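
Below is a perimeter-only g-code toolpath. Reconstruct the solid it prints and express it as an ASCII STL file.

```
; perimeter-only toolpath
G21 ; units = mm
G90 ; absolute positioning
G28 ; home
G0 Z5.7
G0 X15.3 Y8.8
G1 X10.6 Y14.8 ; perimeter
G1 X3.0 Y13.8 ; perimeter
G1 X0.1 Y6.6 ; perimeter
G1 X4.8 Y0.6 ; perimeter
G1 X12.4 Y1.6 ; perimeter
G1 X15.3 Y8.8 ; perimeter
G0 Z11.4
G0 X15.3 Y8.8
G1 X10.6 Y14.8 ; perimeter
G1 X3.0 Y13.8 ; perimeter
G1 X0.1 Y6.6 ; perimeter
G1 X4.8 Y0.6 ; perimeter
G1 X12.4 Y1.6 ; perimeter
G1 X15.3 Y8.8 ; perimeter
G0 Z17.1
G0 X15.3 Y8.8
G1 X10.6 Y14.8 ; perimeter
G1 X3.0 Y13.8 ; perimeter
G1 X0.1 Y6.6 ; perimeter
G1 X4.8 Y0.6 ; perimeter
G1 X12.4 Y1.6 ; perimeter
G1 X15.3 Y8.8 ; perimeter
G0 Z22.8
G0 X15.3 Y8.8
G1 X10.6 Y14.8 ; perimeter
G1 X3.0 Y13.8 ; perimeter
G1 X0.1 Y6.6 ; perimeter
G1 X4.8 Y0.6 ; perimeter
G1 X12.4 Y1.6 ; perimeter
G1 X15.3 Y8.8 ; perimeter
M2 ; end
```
solid part
  facet normal 0.0000 0.0000 -1.0000
    outer loop
      vertex 3.0 13.8 0.0
      vertex 10.6 14.8 0.0
      vertex 15.3 8.8 0.0
    endloop
  endfacet
  facet normal 0.0000 0.0000 -1.0000
    outer loop
      vertex 0.1 6.6 0.0
      vertex 3.0 13.8 0.0
      vertex 15.3 8.8 0.0
    endloop
  endfacet
  facet normal 0.0000 0.0000 -1.0000
    outer loop
      vertex 4.8 0.6 0.0
      vertex 0.1 6.6 0.0
      vertex 15.3 8.8 0.0
    endloop
  endfacet
  facet normal 0.0000 0.0000 -1.0000
    outer loop
      vertex 12.4 1.6 0.0
      vertex 4.8 0.6 0.0
      vertex 15.3 8.8 0.0
    endloop
  endfacet
  facet normal 0.0000 0.0000 1.0000
    outer loop
      vertex 15.3 8.8 22.8
      vertex 10.6 14.8 22.8
      vertex 3.0 13.8 22.8
    endloop
  endfacet
  facet normal 0.0000 0.0000 1.0000
    outer loop
      vertex 15.3 8.8 22.8
      vertex 3.0 13.8 22.8
      vertex 0.1 6.6 22.8
    endloop
  endfacet
  facet normal 0.0000 0.0000 1.0000
    outer loop
      vertex 15.3 8.8 22.8
      vertex 0.1 6.6 22.8
      vertex 4.8 0.6 22.8
    endloop
  endfacet
  facet normal 0.0000 0.0000 1.0000
    outer loop
      vertex 15.3 8.8 22.8
      vertex 4.8 0.6 22.8
      vertex 12.4 1.6 22.8
    endloop
  endfacet
  facet normal 0.7872 0.6167 0.0000
    outer loop
      vertex 15.3 8.8 0.0
      vertex 10.6 14.8 0.0
      vertex 10.6 14.8 22.8
    endloop
  endfacet
  facet normal 0.7872 0.6167 0.0000
    outer loop
      vertex 15.3 8.8 0.0
      vertex 10.6 14.8 22.8
      vertex 15.3 8.8 22.8
    endloop
  endfacet
  facet normal -0.1305 0.9915 0.0000
    outer loop
      vertex 10.6 14.8 0.0
      vertex 3.0 13.8 0.0
      vertex 3.0 13.8 22.8
    endloop
  endfacet
  facet normal -0.1305 0.9915 0.0000
    outer loop
      vertex 10.6 14.8 0.0
      vertex 3.0 13.8 22.8
      vertex 10.6 14.8 22.8
    endloop
  endfacet
  facet normal -0.9276 0.3736 0.0000
    outer loop
      vertex 3.0 13.8 0.0
      vertex 0.1 6.6 0.0
      vertex 0.1 6.6 22.8
    endloop
  endfacet
  facet normal -0.9276 0.3736 0.0000
    outer loop
      vertex 3.0 13.8 0.0
      vertex 0.1 6.6 22.8
      vertex 3.0 13.8 22.8
    endloop
  endfacet
  facet normal -0.7872 -0.6167 0.0000
    outer loop
      vertex 0.1 6.6 0.0
      vertex 4.8 0.6 0.0
      vertex 4.8 0.6 22.8
    endloop
  endfacet
  facet normal -0.7872 -0.6167 0.0000
    outer loop
      vertex 0.1 6.6 0.0
      vertex 4.8 0.6 22.8
      vertex 0.1 6.6 22.8
    endloop
  endfacet
  facet normal 0.1305 -0.9915 0.0000
    outer loop
      vertex 4.8 0.6 0.0
      vertex 12.4 1.6 0.0
      vertex 12.4 1.6 22.8
    endloop
  endfacet
  facet normal 0.1305 -0.9915 0.0000
    outer loop
      vertex 4.8 0.6 0.0
      vertex 12.4 1.6 22.8
      vertex 4.8 0.6 22.8
    endloop
  endfacet
  facet normal 0.9276 -0.3736 0.0000
    outer loop
      vertex 12.4 1.6 0.0
      vertex 15.3 8.8 0.0
      vertex 15.3 8.8 22.8
    endloop
  endfacet
  facet normal 0.9276 -0.3736 0.0000
    outer loop
      vertex 12.4 1.6 0.0
      vertex 15.3 8.8 22.8
      vertex 12.4 1.6 22.8
    endloop
  endfacet
endsolid part

The G0 Z moves step by Δz≈5.7 mm. Every layer's G1 loop is the same polygon, so the solid is a straight extrusion of it from z=0 to z≈22.8. Closing with flat bottom and top caps and triangulating gives 20 facets — a regular 6-sided prism (a cylinder approximated with 6 flat sides), circumscribed radius ≈ 7.7 mm, height ≈ 22.8 mm.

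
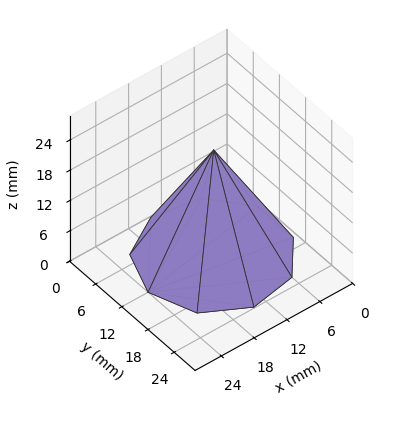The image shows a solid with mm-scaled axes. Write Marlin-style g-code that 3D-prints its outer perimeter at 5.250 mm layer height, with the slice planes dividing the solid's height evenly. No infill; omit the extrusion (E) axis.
Reading the render: the shape is a regular 9-sided pyramid, base circumscribed radius ≈ 12 mm, apex at z ≈ 21 mm (dimensions read to the nearest mm from the axis ticks). For the g-code, the solid's height is divided into equal slices at the stated Δz and each level perimeter traced with G1 moves after a G0 lift.

; perimeter-only toolpath
G21 ; units = mm
G90 ; absolute positioning
G28 ; home
; layer 1
G0 Z5.250
G0 X21.000 Y12.000
G1 X18.895 Y17.785
G1 X13.563 Y20.864
G1 X7.500 Y19.794
G1 X3.543 Y15.078
G1 X3.543 Y8.922
G1 X7.500 Y4.206
G1 X13.563 Y3.136
G1 X18.895 Y6.215
G1 X21.000 Y12.000
; layer 2
G0 Z10.500
G0 X18.000 Y12.000
G1 X16.596 Y15.857
G1 X13.042 Y17.909
G1 X9.000 Y17.196
G1 X6.362 Y14.052
G1 X6.362 Y9.948
G1 X9.000 Y6.804
G1 X13.042 Y6.091
G1 X16.596 Y8.143
G1 X18.000 Y12.000
; layer 3
G0 Z15.750
G0 X15.000 Y12.000
G1 X14.298 Y13.928
G1 X12.521 Y14.954
G1 X10.500 Y14.598
G1 X9.181 Y13.026
G1 X9.181 Y10.974
G1 X10.500 Y9.402
G1 X12.521 Y9.046
G1 X14.298 Y10.072
G1 X15.000 Y12.000
M2 ; end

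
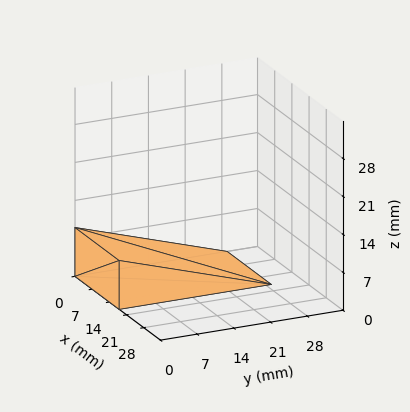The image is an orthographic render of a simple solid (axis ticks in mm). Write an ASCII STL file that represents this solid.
Reading the render: the shape is a wedge (ramp): 18 × 29 mm base, rising to 9 mm along the y=0 edge and sloping linearly to z=0 at y=29 (dimensions read to the nearest mm from the axis ticks). For the STL, each face is triangulated and given an outward normal.

solid part
  facet normal 0.0000 0.0000 -1.0000
    outer loop
      vertex 18.000 29.000 0.000
      vertex 18.000 0.000 0.000
      vertex 0.000 0.000 0.000
    endloop
  endfacet
  facet normal 0.0000 0.0000 -1.0000
    outer loop
      vertex 0.000 29.000 0.000
      vertex 18.000 29.000 0.000
      vertex 0.000 0.000 0.000
    endloop
  endfacet
  facet normal 0.0000 -1.0000 0.0000
    outer loop
      vertex 0.000 0.000 0.000
      vertex 18.000 0.000 0.000
      vertex 18.000 0.000 9.000
    endloop
  endfacet
  facet normal 0.0000 -1.0000 0.0000
    outer loop
      vertex 0.000 0.000 0.000
      vertex 18.000 0.000 9.000
      vertex 0.000 0.000 9.000
    endloop
  endfacet
  facet normal 0.0000 0.2964 0.9551
    outer loop
      vertex 0.000 0.000 9.000
      vertex 18.000 0.000 9.000
      vertex 18.000 29.000 0.000
    endloop
  endfacet
  facet normal 0.0000 0.2964 0.9551
    outer loop
      vertex 0.000 0.000 9.000
      vertex 18.000 29.000 0.000
      vertex 0.000 29.000 0.000
    endloop
  endfacet
  facet normal -1.0000 0.0000 0.0000
    outer loop
      vertex 0.000 0.000 9.000
      vertex 0.000 29.000 0.000
      vertex 0.000 0.000 0.000
    endloop
  endfacet
  facet normal 1.0000 0.0000 0.0000
    outer loop
      vertex 18.000 0.000 0.000
      vertex 18.000 29.000 0.000
      vertex 18.000 0.000 9.000
    endloop
  endfacet
endsolid part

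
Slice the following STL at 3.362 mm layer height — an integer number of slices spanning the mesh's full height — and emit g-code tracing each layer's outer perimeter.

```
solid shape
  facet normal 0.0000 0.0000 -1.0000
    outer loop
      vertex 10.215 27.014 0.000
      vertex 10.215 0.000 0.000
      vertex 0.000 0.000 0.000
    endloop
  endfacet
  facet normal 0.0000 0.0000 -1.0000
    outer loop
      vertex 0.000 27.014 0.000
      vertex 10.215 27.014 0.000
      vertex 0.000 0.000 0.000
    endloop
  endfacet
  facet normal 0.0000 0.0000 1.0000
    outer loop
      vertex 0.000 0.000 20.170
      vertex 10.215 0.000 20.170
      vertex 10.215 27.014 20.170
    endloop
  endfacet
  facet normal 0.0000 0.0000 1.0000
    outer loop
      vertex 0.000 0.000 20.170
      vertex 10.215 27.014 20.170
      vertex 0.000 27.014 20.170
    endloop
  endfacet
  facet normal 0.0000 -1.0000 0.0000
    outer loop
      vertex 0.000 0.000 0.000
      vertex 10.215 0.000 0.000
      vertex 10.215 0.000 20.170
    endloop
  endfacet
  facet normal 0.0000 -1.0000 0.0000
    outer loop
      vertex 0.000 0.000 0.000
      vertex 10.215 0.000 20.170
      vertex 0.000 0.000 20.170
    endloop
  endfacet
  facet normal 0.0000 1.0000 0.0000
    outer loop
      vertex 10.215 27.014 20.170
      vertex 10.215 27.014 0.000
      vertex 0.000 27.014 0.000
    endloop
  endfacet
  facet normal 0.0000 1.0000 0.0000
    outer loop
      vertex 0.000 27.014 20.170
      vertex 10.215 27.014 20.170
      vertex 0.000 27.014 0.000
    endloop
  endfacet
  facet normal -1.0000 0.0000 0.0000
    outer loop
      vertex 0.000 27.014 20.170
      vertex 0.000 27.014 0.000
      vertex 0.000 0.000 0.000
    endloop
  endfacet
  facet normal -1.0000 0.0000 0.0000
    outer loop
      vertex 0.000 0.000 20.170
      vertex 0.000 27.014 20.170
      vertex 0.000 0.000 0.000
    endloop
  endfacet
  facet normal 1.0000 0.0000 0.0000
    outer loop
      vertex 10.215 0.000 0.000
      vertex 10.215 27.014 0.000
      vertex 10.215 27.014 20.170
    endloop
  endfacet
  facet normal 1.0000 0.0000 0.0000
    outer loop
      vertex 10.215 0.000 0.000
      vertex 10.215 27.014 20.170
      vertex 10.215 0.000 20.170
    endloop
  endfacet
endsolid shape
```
; perimeter-only toolpath
G21 ; units = mm
G90 ; absolute positioning
G28 ; home
; layer 1
G0 Z3.362
G0 X0.000 Y0.000
G1 X10.215 Y0.000
G1 X10.215 Y27.014
G1 X0.000 Y27.014
G1 X0.000 Y0.000
; layer 2
G0 Z6.723
G0 X0.000 Y0.000
G1 X10.215 Y0.000
G1 X10.215 Y27.014
G1 X0.000 Y27.014
G1 X0.000 Y0.000
; layer 3
G0 Z10.085
G0 X0.000 Y0.000
G1 X10.215 Y0.000
G1 X10.215 Y27.014
G1 X0.000 Y27.014
G1 X0.000 Y0.000
; layer 4
G0 Z13.447
G0 X0.000 Y0.000
G1 X10.215 Y0.000
G1 X10.215 Y27.014
G1 X0.000 Y27.014
G1 X0.000 Y0.000
; layer 5
G0 Z16.808
G0 X0.000 Y0.000
G1 X10.215 Y0.000
G1 X10.215 Y27.014
G1 X0.000 Y27.014
G1 X0.000 Y0.000
; layer 6
G0 Z20.170
G0 X0.000 Y0.000
G1 X10.215 Y0.000
G1 X10.215 Y27.014
G1 X0.000 Y27.014
G1 X0.000 Y0.000
M2 ; end

The solid is a rectangular box, roughly 10.2 × 27 mm footprint and 20.2 mm tall. Slicing at Δz = 3.362 mm — 6 equal slices spanning the solid's height, so layer i sits at z = i·h/6 — gives 6 non-empty perimeters. Each is a 4-segment closed polygon; G0 lifts to the layer z and rapids to the start vertex, then G1 traces the edges.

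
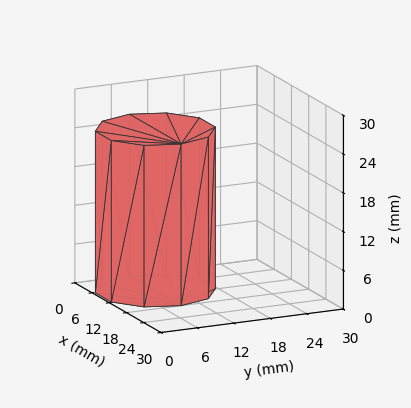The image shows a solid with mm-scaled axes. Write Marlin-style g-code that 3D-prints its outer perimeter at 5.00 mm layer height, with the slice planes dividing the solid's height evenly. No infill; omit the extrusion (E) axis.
Reading the render: the shape is a regular 10-sided prism (a cylinder approximated with 10 flat sides), circumscribed radius ≈ 9 mm, height ≈ 25 mm (dimensions read to the nearest mm from the axis ticks). For the g-code, the solid's height is divided into equal slices at the stated Δz and each level perimeter traced with G1 moves after a G0 lift.

; perimeter-only toolpath
G21 ; units = mm
G90 ; absolute positioning
G28 ; home
; layer 1
G0 Z5.00
G0 X18.00 Y9.00
G1 X16.28 Y14.29
G1 X11.78 Y17.56
G1 X6.22 Y17.56
G1 X1.72 Y14.29
G1 X0.00 Y9.00
G1 X1.72 Y3.71
G1 X6.22 Y0.44
G1 X11.78 Y0.44
G1 X16.28 Y3.71
G1 X18.00 Y9.00
; layer 2
G0 Z10.00
G0 X18.00 Y9.00
G1 X16.28 Y14.29
G1 X11.78 Y17.56
G1 X6.22 Y17.56
G1 X1.72 Y14.29
G1 X0.00 Y9.00
G1 X1.72 Y3.71
G1 X6.22 Y0.44
G1 X11.78 Y0.44
G1 X16.28 Y3.71
G1 X18.00 Y9.00
; layer 3
G0 Z15.00
G0 X18.00 Y9.00
G1 X16.28 Y14.29
G1 X11.78 Y17.56
G1 X6.22 Y17.56
G1 X1.72 Y14.29
G1 X0.00 Y9.00
G1 X1.72 Y3.71
G1 X6.22 Y0.44
G1 X11.78 Y0.44
G1 X16.28 Y3.71
G1 X18.00 Y9.00
; layer 4
G0 Z20.00
G0 X18.00 Y9.00
G1 X16.28 Y14.29
G1 X11.78 Y17.56
G1 X6.22 Y17.56
G1 X1.72 Y14.29
G1 X0.00 Y9.00
G1 X1.72 Y3.71
G1 X6.22 Y0.44
G1 X11.78 Y0.44
G1 X16.28 Y3.71
G1 X18.00 Y9.00
; layer 5
G0 Z25.00
G0 X18.00 Y9.00
G1 X16.28 Y14.29
G1 X11.78 Y17.56
G1 X6.22 Y17.56
G1 X1.72 Y14.29
G1 X0.00 Y9.00
G1 X1.72 Y3.71
G1 X6.22 Y0.44
G1 X11.78 Y0.44
G1 X16.28 Y3.71
G1 X18.00 Y9.00
M2 ; end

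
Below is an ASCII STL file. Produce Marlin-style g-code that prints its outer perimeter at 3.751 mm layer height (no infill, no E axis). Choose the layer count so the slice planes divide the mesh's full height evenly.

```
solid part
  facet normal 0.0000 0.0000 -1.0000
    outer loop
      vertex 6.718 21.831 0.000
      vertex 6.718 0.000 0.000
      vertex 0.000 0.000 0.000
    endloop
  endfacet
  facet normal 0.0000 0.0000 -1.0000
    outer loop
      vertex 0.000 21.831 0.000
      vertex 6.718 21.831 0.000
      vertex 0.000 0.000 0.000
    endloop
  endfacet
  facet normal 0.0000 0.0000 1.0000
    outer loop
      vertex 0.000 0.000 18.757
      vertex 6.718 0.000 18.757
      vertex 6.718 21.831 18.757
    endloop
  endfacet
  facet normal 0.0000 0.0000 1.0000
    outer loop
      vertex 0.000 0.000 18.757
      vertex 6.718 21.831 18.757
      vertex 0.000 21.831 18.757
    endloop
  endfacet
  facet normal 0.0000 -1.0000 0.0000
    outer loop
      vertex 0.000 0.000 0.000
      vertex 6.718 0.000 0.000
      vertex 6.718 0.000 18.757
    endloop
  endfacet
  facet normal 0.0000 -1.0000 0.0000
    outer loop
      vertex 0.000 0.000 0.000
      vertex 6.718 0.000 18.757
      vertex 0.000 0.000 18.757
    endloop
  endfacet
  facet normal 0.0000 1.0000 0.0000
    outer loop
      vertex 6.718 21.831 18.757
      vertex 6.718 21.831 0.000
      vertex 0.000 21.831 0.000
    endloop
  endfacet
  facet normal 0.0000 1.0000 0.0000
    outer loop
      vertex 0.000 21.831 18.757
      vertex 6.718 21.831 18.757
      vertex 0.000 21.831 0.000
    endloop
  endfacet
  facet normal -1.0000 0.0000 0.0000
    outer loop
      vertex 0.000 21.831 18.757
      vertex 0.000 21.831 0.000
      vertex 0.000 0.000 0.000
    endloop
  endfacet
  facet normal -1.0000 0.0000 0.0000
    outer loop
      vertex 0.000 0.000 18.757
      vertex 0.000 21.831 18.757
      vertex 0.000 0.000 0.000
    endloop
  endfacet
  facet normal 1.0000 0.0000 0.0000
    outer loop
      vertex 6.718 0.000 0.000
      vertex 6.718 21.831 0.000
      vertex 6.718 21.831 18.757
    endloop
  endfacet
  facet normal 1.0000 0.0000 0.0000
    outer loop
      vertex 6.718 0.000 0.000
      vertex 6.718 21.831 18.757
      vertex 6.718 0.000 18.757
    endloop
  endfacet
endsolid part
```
; perimeter-only toolpath
G21 ; units = mm
G90 ; absolute positioning
G28 ; home
; layer 1
G0 Z3.751
G0 X0.000 Y0.000
G1 X6.718 Y0.000
G1 X6.718 Y21.831
G1 X0.000 Y21.831
G1 X0.000 Y0.000
; layer 2
G0 Z7.503
G0 X0.000 Y0.000
G1 X6.718 Y0.000
G1 X6.718 Y21.831
G1 X0.000 Y21.831
G1 X0.000 Y0.000
; layer 3
G0 Z11.254
G0 X0.000 Y0.000
G1 X6.718 Y0.000
G1 X6.718 Y21.831
G1 X0.000 Y21.831
G1 X0.000 Y0.000
; layer 4
G0 Z15.006
G0 X0.000 Y0.000
G1 X6.718 Y0.000
G1 X6.718 Y21.831
G1 X0.000 Y21.831
G1 X0.000 Y0.000
; layer 5
G0 Z18.757
G0 X0.000 Y0.000
G1 X6.718 Y0.000
G1 X6.718 Y21.831
G1 X0.000 Y21.831
G1 X0.000 Y0.000
M2 ; end

The solid is a rectangular box, roughly 6.72 × 21.8 mm footprint and 18.8 mm tall. Slicing at Δz = 3.751 mm — 5 equal slices spanning the solid's height, so layer i sits at z = i·h/5 — gives 5 non-empty perimeters. Each is a 4-segment closed polygon; G0 lifts to the layer z and rapids to the start vertex, then G1 traces the edges.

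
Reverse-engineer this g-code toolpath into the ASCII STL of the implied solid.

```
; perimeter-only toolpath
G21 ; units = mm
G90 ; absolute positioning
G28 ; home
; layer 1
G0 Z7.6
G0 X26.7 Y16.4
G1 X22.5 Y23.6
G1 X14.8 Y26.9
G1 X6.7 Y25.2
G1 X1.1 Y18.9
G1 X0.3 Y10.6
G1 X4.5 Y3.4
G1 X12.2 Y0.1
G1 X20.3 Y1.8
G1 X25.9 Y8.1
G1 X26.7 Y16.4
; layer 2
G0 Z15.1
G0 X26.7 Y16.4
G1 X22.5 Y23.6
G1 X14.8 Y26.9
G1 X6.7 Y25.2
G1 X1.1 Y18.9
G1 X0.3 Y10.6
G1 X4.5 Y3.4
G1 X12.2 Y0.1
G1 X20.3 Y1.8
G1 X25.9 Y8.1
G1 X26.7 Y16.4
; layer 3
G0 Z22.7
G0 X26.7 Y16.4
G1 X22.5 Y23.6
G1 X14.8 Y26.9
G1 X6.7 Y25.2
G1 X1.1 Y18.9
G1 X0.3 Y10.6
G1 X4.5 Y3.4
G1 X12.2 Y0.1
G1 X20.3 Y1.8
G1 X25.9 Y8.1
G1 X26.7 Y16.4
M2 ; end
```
solid part
  facet normal 0.0000 0.0000 -1.0000
    outer loop
      vertex 14.8 26.9 0.0
      vertex 22.5 23.6 0.0
      vertex 26.7 16.4 0.0
    endloop
  endfacet
  facet normal 0.0000 0.0000 -1.0000
    outer loop
      vertex 6.7 25.2 0.0
      vertex 14.8 26.9 0.0
      vertex 26.7 16.4 0.0
    endloop
  endfacet
  facet normal 0.0000 0.0000 -1.0000
    outer loop
      vertex 1.1 18.9 0.0
      vertex 6.7 25.2 0.0
      vertex 26.7 16.4 0.0
    endloop
  endfacet
  facet normal 0.0000 0.0000 -1.0000
    outer loop
      vertex 0.3 10.6 0.0
      vertex 1.1 18.9 0.0
      vertex 26.7 16.4 0.0
    endloop
  endfacet
  facet normal 0.0000 0.0000 -1.0000
    outer loop
      vertex 4.5 3.4 0.0
      vertex 0.3 10.6 0.0
      vertex 26.7 16.4 0.0
    endloop
  endfacet
  facet normal 0.0000 0.0000 -1.0000
    outer loop
      vertex 12.2 0.1 0.0
      vertex 4.5 3.4 0.0
      vertex 26.7 16.4 0.0
    endloop
  endfacet
  facet normal 0.0000 0.0000 -1.0000
    outer loop
      vertex 20.3 1.8 0.0
      vertex 12.2 0.1 0.0
      vertex 26.7 16.4 0.0
    endloop
  endfacet
  facet normal 0.0000 0.0000 -1.0000
    outer loop
      vertex 25.9 8.1 0.0
      vertex 20.3 1.8 0.0
      vertex 26.7 16.4 0.0
    endloop
  endfacet
  facet normal 0.0000 0.0000 1.0000
    outer loop
      vertex 26.7 16.4 22.7
      vertex 22.5 23.6 22.7
      vertex 14.8 26.9 22.7
    endloop
  endfacet
  facet normal 0.0000 0.0000 1.0000
    outer loop
      vertex 26.7 16.4 22.7
      vertex 14.8 26.9 22.7
      vertex 6.7 25.2 22.7
    endloop
  endfacet
  facet normal 0.0000 0.0000 1.0000
    outer loop
      vertex 26.7 16.4 22.7
      vertex 6.7 25.2 22.7
      vertex 1.1 18.9 22.7
    endloop
  endfacet
  facet normal 0.0000 0.0000 1.0000
    outer loop
      vertex 26.7 16.4 22.7
      vertex 1.1 18.9 22.7
      vertex 0.3 10.6 22.7
    endloop
  endfacet
  facet normal 0.0000 0.0000 1.0000
    outer loop
      vertex 26.7 16.4 22.7
      vertex 0.3 10.6 22.7
      vertex 4.5 3.4 22.7
    endloop
  endfacet
  facet normal 0.0000 0.0000 1.0000
    outer loop
      vertex 26.7 16.4 22.7
      vertex 4.5 3.4 22.7
      vertex 12.2 0.1 22.7
    endloop
  endfacet
  facet normal 0.0000 0.0000 1.0000
    outer loop
      vertex 26.7 16.4 22.7
      vertex 12.2 0.1 22.7
      vertex 20.3 1.8 22.7
    endloop
  endfacet
  facet normal 0.0000 0.0000 1.0000
    outer loop
      vertex 26.7 16.4 22.7
      vertex 20.3 1.8 22.7
      vertex 25.9 8.1 22.7
    endloop
  endfacet
  facet normal 0.8638 0.5039 0.0000
    outer loop
      vertex 26.7 16.4 0.0
      vertex 22.5 23.6 0.0
      vertex 22.5 23.6 22.7
    endloop
  endfacet
  facet normal 0.8638 0.5039 0.0000
    outer loop
      vertex 26.7 16.4 0.0
      vertex 22.5 23.6 22.7
      vertex 26.7 16.4 22.7
    endloop
  endfacet
  facet normal 0.3939 0.9191 0.0000
    outer loop
      vertex 22.5 23.6 0.0
      vertex 14.8 26.9 0.0
      vertex 14.8 26.9 22.7
    endloop
  endfacet
  facet normal 0.3939 0.9191 0.0000
    outer loop
      vertex 22.5 23.6 0.0
      vertex 14.8 26.9 22.7
      vertex 22.5 23.6 22.7
    endloop
  endfacet
  facet normal -0.2054 0.9787 0.0000
    outer loop
      vertex 14.8 26.9 0.0
      vertex 6.7 25.2 0.0
      vertex 6.7 25.2 22.7
    endloop
  endfacet
  facet normal -0.2054 0.9787 0.0000
    outer loop
      vertex 14.8 26.9 0.0
      vertex 6.7 25.2 22.7
      vertex 14.8 26.9 22.7
    endloop
  endfacet
  facet normal -0.7474 0.6644 0.0000
    outer loop
      vertex 6.7 25.2 0.0
      vertex 1.1 18.9 0.0
      vertex 1.1 18.9 22.7
    endloop
  endfacet
  facet normal -0.7474 0.6644 0.0000
    outer loop
      vertex 6.7 25.2 0.0
      vertex 1.1 18.9 22.7
      vertex 6.7 25.2 22.7
    endloop
  endfacet
  facet normal -0.9954 0.0959 0.0000
    outer loop
      vertex 1.1 18.9 0.0
      vertex 0.3 10.6 0.0
      vertex 0.3 10.6 22.7
    endloop
  endfacet
  facet normal -0.9954 0.0959 0.0000
    outer loop
      vertex 1.1 18.9 0.0
      vertex 0.3 10.6 22.7
      vertex 1.1 18.9 22.7
    endloop
  endfacet
  facet normal -0.8638 -0.5039 0.0000
    outer loop
      vertex 0.3 10.6 0.0
      vertex 4.5 3.4 0.0
      vertex 4.5 3.4 22.7
    endloop
  endfacet
  facet normal -0.8638 -0.5039 0.0000
    outer loop
      vertex 0.3 10.6 0.0
      vertex 4.5 3.4 22.7
      vertex 0.3 10.6 22.7
    endloop
  endfacet
  facet normal -0.3939 -0.9191 0.0000
    outer loop
      vertex 4.5 3.4 0.0
      vertex 12.2 0.1 0.0
      vertex 12.2 0.1 22.7
    endloop
  endfacet
  facet normal -0.3939 -0.9191 0.0000
    outer loop
      vertex 4.5 3.4 0.0
      vertex 12.2 0.1 22.7
      vertex 4.5 3.4 22.7
    endloop
  endfacet
  facet normal 0.2054 -0.9787 0.0000
    outer loop
      vertex 12.2 0.1 0.0
      vertex 20.3 1.8 0.0
      vertex 20.3 1.8 22.7
    endloop
  endfacet
  facet normal 0.2054 -0.9787 0.0000
    outer loop
      vertex 12.2 0.1 0.0
      vertex 20.3 1.8 22.7
      vertex 12.2 0.1 22.7
    endloop
  endfacet
  facet normal 0.7474 -0.6644 0.0000
    outer loop
      vertex 20.3 1.8 0.0
      vertex 25.9 8.1 0.0
      vertex 25.9 8.1 22.7
    endloop
  endfacet
  facet normal 0.7474 -0.6644 0.0000
    outer loop
      vertex 20.3 1.8 0.0
      vertex 25.9 8.1 22.7
      vertex 20.3 1.8 22.7
    endloop
  endfacet
  facet normal 0.9954 -0.0959 0.0000
    outer loop
      vertex 25.9 8.1 0.0
      vertex 26.7 16.4 0.0
      vertex 26.7 16.4 22.7
    endloop
  endfacet
  facet normal 0.9954 -0.0959 0.0000
    outer loop
      vertex 25.9 8.1 0.0
      vertex 26.7 16.4 22.7
      vertex 25.9 8.1 22.7
    endloop
  endfacet
endsolid part

The G0 Z moves step by Δz≈7.6 mm. Every layer's G1 loop is the same polygon, so the solid is a straight extrusion of it from z=0 to z≈22.7. Closing with flat bottom and top caps and triangulating gives 36 facets — a regular 10-sided prism (a cylinder approximated with 10 flat sides), circumscribed radius ≈ 13.5 mm, height ≈ 22.7 mm.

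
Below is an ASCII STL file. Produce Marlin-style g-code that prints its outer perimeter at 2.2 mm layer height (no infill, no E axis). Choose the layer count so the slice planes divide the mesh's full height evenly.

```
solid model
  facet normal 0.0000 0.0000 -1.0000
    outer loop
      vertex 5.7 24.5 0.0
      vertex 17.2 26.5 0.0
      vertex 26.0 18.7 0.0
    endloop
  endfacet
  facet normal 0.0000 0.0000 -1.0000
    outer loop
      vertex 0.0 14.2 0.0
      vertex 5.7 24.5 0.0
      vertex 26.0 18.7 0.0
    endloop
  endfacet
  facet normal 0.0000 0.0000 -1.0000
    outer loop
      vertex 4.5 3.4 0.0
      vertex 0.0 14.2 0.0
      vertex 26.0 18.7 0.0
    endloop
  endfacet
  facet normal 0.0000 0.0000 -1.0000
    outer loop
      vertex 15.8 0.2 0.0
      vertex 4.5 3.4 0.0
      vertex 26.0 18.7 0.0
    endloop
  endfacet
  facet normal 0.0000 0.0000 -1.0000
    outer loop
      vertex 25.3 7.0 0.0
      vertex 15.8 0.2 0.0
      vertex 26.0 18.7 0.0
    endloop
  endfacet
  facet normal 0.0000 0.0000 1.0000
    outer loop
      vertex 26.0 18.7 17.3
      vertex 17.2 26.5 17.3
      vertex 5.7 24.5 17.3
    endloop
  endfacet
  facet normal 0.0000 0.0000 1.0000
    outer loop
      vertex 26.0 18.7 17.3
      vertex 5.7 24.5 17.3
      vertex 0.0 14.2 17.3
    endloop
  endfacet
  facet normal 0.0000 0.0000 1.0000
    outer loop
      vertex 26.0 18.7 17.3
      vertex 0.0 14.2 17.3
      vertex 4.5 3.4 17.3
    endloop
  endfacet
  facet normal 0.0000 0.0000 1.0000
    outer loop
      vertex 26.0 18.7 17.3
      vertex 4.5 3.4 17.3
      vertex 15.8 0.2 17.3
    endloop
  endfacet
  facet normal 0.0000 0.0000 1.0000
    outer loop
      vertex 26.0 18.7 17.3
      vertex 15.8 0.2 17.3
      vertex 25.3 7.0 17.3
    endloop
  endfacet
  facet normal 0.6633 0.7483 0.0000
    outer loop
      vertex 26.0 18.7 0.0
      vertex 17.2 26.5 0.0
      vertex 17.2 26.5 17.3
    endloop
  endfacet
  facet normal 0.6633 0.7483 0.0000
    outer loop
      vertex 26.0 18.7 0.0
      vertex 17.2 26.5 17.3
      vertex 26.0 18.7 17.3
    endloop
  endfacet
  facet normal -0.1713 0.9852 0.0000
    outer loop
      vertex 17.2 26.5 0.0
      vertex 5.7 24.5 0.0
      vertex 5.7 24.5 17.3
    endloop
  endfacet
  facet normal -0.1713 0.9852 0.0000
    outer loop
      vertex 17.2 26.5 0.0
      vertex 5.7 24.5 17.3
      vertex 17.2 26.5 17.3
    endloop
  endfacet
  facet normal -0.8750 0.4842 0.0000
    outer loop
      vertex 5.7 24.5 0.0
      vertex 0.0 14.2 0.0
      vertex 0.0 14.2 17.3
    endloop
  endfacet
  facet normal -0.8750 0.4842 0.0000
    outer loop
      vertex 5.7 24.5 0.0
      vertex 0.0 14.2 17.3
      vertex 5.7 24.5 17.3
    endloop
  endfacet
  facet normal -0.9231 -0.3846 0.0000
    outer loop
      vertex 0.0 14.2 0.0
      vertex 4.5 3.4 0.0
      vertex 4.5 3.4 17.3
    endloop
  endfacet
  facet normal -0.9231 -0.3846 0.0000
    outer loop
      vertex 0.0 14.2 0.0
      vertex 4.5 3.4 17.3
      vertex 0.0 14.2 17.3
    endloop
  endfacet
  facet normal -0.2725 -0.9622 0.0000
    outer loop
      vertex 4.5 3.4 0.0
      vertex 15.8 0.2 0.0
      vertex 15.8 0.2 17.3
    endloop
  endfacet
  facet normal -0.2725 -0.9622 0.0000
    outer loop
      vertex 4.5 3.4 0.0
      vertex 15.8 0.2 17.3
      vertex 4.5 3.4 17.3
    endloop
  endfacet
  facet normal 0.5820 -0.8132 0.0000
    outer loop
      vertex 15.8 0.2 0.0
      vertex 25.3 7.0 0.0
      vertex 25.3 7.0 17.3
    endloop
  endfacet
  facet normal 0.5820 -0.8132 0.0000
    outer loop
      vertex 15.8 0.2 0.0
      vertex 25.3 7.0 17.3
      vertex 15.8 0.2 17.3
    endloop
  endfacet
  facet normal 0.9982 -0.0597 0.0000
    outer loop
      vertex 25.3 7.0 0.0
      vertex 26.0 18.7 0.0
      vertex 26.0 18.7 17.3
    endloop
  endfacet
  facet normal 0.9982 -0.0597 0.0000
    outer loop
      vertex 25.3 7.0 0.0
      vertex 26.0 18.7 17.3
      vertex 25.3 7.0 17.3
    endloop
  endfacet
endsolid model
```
; perimeter-only toolpath
G21 ; units = mm
G90 ; absolute positioning
G28 ; home
; layer 1
G0 Z2.2
G0 X26.0 Y18.7
G1 X17.2 Y26.5
G1 X5.7 Y24.5
G1 X0.0 Y14.2
G1 X4.5 Y3.4
G1 X15.8 Y0.2
G1 X25.3 Y7.0
G1 X26.0 Y18.7
; layer 2
G0 Z4.3
G0 X26.0 Y18.7
G1 X17.2 Y26.5
G1 X5.7 Y24.5
G1 X0.0 Y14.2
G1 X4.5 Y3.4
G1 X15.8 Y0.2
G1 X25.3 Y7.0
G1 X26.0 Y18.7
; layer 3
G0 Z6.5
G0 X26.0 Y18.7
G1 X17.2 Y26.5
G1 X5.7 Y24.5
G1 X0.0 Y14.2
G1 X4.5 Y3.4
G1 X15.8 Y0.2
G1 X25.3 Y7.0
G1 X26.0 Y18.7
; layer 4
G0 Z8.7
G0 X26.0 Y18.7
G1 X17.2 Y26.5
G1 X5.7 Y24.5
G1 X0.0 Y14.2
G1 X4.5 Y3.4
G1 X15.8 Y0.2
G1 X25.3 Y7.0
G1 X26.0 Y18.7
; layer 5
G0 Z10.8
G0 X26.0 Y18.7
G1 X17.2 Y26.5
G1 X5.7 Y24.5
G1 X0.0 Y14.2
G1 X4.5 Y3.4
G1 X15.8 Y0.2
G1 X25.3 Y7.0
G1 X26.0 Y18.7
; layer 6
G0 Z13.0
G0 X26.0 Y18.7
G1 X17.2 Y26.5
G1 X5.7 Y24.5
G1 X0.0 Y14.2
G1 X4.5 Y3.4
G1 X15.8 Y0.2
G1 X25.3 Y7.0
G1 X26.0 Y18.7
; layer 7
G0 Z15.1
G0 X26.0 Y18.7
G1 X17.2 Y26.5
G1 X5.7 Y24.5
G1 X0.0 Y14.2
G1 X4.5 Y3.4
G1 X15.8 Y0.2
G1 X25.3 Y7.0
G1 X26.0 Y18.7
; layer 8
G0 Z17.3
G0 X26.0 Y18.7
G1 X17.2 Y26.5
G1 X5.7 Y24.5
G1 X0.0 Y14.2
G1 X4.5 Y3.4
G1 X15.8 Y0.2
G1 X25.3 Y7.0
G1 X26.0 Y18.7
M2 ; end

The solid is a regular 7-sided prism (a cylinder approximated with 7 flat sides), circumscribed radius ≈ 13.5 mm, height ≈ 17.3 mm. Slicing at Δz = 2.2 mm — 8 equal slices spanning the solid's height, so layer i sits at z = i·h/8 — gives 8 non-empty perimeters. Each is a 7-segment closed polygon; G0 lifts to the layer z and rapids to the start vertex, then G1 traces the edges.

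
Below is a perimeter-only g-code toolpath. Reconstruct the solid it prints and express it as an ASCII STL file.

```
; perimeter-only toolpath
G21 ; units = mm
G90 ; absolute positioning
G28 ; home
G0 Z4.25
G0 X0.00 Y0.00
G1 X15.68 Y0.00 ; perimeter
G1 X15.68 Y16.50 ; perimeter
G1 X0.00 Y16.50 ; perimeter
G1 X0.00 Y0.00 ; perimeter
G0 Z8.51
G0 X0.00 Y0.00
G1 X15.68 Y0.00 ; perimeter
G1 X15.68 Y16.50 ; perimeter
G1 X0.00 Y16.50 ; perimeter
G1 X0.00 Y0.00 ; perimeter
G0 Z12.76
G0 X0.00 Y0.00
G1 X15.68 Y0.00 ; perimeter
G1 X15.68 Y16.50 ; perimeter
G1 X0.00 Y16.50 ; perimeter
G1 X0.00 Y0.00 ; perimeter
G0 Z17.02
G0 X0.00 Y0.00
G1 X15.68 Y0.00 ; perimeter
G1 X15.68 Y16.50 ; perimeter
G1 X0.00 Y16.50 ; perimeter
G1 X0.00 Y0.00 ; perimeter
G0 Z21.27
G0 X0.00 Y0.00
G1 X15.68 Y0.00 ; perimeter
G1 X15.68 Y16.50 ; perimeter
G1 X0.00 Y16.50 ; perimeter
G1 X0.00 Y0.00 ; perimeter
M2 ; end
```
solid part
  facet normal 0.0000 0.0000 -1.0000
    outer loop
      vertex 15.68 16.50 0.00
      vertex 15.68 0.00 0.00
      vertex 0.00 0.00 0.00
    endloop
  endfacet
  facet normal 0.0000 0.0000 -1.0000
    outer loop
      vertex 0.00 16.50 0.00
      vertex 15.68 16.50 0.00
      vertex 0.00 0.00 0.00
    endloop
  endfacet
  facet normal 0.0000 0.0000 1.0000
    outer loop
      vertex 0.00 0.00 21.27
      vertex 15.68 0.00 21.27
      vertex 15.68 16.50 21.27
    endloop
  endfacet
  facet normal 0.0000 0.0000 1.0000
    outer loop
      vertex 0.00 0.00 21.27
      vertex 15.68 16.50 21.27
      vertex 0.00 16.50 21.27
    endloop
  endfacet
  facet normal 0.0000 -1.0000 0.0000
    outer loop
      vertex 0.00 0.00 0.00
      vertex 15.68 0.00 0.00
      vertex 15.68 0.00 21.27
    endloop
  endfacet
  facet normal 0.0000 -1.0000 0.0000
    outer loop
      vertex 0.00 0.00 0.00
      vertex 15.68 0.00 21.27
      vertex 0.00 0.00 21.27
    endloop
  endfacet
  facet normal 0.0000 1.0000 0.0000
    outer loop
      vertex 15.68 16.50 21.27
      vertex 15.68 16.50 0.00
      vertex 0.00 16.50 0.00
    endloop
  endfacet
  facet normal 0.0000 1.0000 0.0000
    outer loop
      vertex 0.00 16.50 21.27
      vertex 15.68 16.50 21.27
      vertex 0.00 16.50 0.00
    endloop
  endfacet
  facet normal -1.0000 0.0000 0.0000
    outer loop
      vertex 0.00 16.50 21.27
      vertex 0.00 16.50 0.00
      vertex 0.00 0.00 0.00
    endloop
  endfacet
  facet normal -1.0000 0.0000 0.0000
    outer loop
      vertex 0.00 0.00 21.27
      vertex 0.00 16.50 21.27
      vertex 0.00 0.00 0.00
    endloop
  endfacet
  facet normal 1.0000 0.0000 0.0000
    outer loop
      vertex 15.68 0.00 0.00
      vertex 15.68 16.50 0.00
      vertex 15.68 16.50 21.27
    endloop
  endfacet
  facet normal 1.0000 0.0000 0.0000
    outer loop
      vertex 15.68 0.00 0.00
      vertex 15.68 16.50 21.27
      vertex 15.68 0.00 21.27
    endloop
  endfacet
endsolid part

The G0 Z moves step by Δz≈4.25 mm. Every layer's G1 loop is the same polygon, so the solid is a straight extrusion of it from z=0 to z≈21.3. Closing with flat bottom and top caps and triangulating gives 12 facets — a rectangular box, roughly 15.7 × 16.5 mm footprint and 21.3 mm tall.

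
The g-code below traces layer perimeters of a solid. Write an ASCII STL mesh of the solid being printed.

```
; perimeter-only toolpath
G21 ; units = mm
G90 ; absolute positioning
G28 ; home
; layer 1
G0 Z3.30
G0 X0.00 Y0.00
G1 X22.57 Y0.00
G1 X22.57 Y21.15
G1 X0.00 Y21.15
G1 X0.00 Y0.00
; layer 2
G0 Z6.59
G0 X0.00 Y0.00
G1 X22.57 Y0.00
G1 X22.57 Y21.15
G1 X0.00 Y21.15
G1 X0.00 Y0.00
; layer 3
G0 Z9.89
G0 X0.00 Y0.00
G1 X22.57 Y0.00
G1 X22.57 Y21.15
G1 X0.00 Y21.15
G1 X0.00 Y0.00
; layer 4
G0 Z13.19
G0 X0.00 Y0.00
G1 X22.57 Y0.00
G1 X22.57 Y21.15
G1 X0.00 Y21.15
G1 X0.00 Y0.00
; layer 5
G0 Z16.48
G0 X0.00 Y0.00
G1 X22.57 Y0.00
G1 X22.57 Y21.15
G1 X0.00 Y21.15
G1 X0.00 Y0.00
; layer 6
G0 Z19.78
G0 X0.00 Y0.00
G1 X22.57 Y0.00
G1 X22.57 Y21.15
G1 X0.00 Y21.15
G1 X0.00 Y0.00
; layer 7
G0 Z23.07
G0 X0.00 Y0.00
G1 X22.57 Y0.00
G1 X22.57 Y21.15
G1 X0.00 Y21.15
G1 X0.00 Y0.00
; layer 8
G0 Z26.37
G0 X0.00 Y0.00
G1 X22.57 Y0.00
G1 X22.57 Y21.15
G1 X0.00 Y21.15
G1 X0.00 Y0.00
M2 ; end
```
solid part
  facet normal 0.0000 0.0000 -1.0000
    outer loop
      vertex 22.57 21.15 0.00
      vertex 22.57 0.00 0.00
      vertex 0.00 0.00 0.00
    endloop
  endfacet
  facet normal 0.0000 0.0000 -1.0000
    outer loop
      vertex 0.00 21.15 0.00
      vertex 22.57 21.15 0.00
      vertex 0.00 0.00 0.00
    endloop
  endfacet
  facet normal 0.0000 0.0000 1.0000
    outer loop
      vertex 0.00 0.00 26.37
      vertex 22.57 0.00 26.37
      vertex 22.57 21.15 26.37
    endloop
  endfacet
  facet normal 0.0000 0.0000 1.0000
    outer loop
      vertex 0.00 0.00 26.37
      vertex 22.57 21.15 26.37
      vertex 0.00 21.15 26.37
    endloop
  endfacet
  facet normal 0.0000 -1.0000 0.0000
    outer loop
      vertex 0.00 0.00 0.00
      vertex 22.57 0.00 0.00
      vertex 22.57 0.00 26.37
    endloop
  endfacet
  facet normal 0.0000 -1.0000 0.0000
    outer loop
      vertex 0.00 0.00 0.00
      vertex 22.57 0.00 26.37
      vertex 0.00 0.00 26.37
    endloop
  endfacet
  facet normal 0.0000 1.0000 0.0000
    outer loop
      vertex 22.57 21.15 26.37
      vertex 22.57 21.15 0.00
      vertex 0.00 21.15 0.00
    endloop
  endfacet
  facet normal 0.0000 1.0000 0.0000
    outer loop
      vertex 0.00 21.15 26.37
      vertex 22.57 21.15 26.37
      vertex 0.00 21.15 0.00
    endloop
  endfacet
  facet normal -1.0000 0.0000 0.0000
    outer loop
      vertex 0.00 21.15 26.37
      vertex 0.00 21.15 0.00
      vertex 0.00 0.00 0.00
    endloop
  endfacet
  facet normal -1.0000 0.0000 0.0000
    outer loop
      vertex 0.00 0.00 26.37
      vertex 0.00 21.15 26.37
      vertex 0.00 0.00 0.00
    endloop
  endfacet
  facet normal 1.0000 0.0000 0.0000
    outer loop
      vertex 22.57 0.00 0.00
      vertex 22.57 21.15 0.00
      vertex 22.57 21.15 26.37
    endloop
  endfacet
  facet normal 1.0000 0.0000 0.0000
    outer loop
      vertex 22.57 0.00 0.00
      vertex 22.57 21.15 26.37
      vertex 22.57 0.00 26.37
    endloop
  endfacet
endsolid part

The G0 Z moves step by Δz≈3.30 mm. Every layer's G1 loop is the same polygon, so the solid is a straight extrusion of it from z=0 to z≈26.4. Closing with flat bottom and top caps and triangulating gives 12 facets — a rectangular box, roughly 22.6 × 21.1 mm footprint and 26.4 mm tall.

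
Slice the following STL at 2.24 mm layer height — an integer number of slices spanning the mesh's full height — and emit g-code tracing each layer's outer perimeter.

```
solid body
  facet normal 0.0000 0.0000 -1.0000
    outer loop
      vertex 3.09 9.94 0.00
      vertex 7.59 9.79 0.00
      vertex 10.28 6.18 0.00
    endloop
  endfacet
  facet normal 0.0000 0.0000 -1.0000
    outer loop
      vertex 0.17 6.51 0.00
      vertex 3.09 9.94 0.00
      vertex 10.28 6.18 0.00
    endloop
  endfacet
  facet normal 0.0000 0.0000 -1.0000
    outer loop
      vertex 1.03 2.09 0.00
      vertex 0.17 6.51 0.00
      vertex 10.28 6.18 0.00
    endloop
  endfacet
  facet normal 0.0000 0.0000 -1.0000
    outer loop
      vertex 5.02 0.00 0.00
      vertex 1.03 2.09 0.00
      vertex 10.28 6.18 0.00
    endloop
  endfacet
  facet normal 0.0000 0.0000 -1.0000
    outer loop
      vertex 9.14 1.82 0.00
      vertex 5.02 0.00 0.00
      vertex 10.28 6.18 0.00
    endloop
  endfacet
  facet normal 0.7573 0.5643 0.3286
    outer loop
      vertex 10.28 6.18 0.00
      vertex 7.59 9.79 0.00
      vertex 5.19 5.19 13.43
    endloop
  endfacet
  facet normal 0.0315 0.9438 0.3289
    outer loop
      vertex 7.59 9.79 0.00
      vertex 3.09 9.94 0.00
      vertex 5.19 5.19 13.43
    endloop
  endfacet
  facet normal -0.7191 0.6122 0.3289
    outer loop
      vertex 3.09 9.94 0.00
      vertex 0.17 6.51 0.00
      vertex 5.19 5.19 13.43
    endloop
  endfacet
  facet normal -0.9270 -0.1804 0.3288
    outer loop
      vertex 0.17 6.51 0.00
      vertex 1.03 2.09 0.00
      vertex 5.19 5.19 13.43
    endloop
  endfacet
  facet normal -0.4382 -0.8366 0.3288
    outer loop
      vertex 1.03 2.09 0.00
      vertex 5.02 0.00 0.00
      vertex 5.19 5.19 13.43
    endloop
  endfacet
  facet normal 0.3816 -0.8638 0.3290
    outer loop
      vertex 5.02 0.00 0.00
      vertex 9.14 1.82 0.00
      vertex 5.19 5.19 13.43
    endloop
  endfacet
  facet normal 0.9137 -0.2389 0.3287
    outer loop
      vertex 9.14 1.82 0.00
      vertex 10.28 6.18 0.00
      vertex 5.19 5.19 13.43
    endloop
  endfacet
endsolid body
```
; perimeter-only toolpath
G21 ; units = mm
G90 ; absolute positioning
G28 ; home
; layer 1
G0 Z2.24
G0 X9.43 Y6.02
G1 X7.19 Y9.02
G1 X3.44 Y9.15
G1 X1.01 Y6.29
G1 X1.72 Y2.61
G1 X5.05 Y0.86
G1 X8.48 Y2.38
G1 X9.43 Y6.02
; layer 2
G0 Z4.48
G0 X8.58 Y5.85
G1 X6.79 Y8.26
G1 X3.79 Y8.36
G1 X1.84 Y6.07
G1 X2.42 Y3.12
G1 X5.08 Y1.73
G1 X7.82 Y2.94
G1 X8.58 Y5.85
; layer 3
G0 Z6.71
G0 X7.73 Y5.69
G1 X6.39 Y7.49
G1 X4.14 Y7.56
G1 X2.68 Y5.85
G1 X3.11 Y3.64
G1 X5.11 Y2.60
G1 X7.17 Y3.51
G1 X7.73 Y5.69
; layer 4
G0 Z8.95
G0 X6.89 Y5.52
G1 X5.99 Y6.72
G1 X4.49 Y6.77
G1 X3.52 Y5.63
G1 X3.80 Y4.16
G1 X5.13 Y3.46
G1 X6.51 Y4.07
G1 X6.89 Y5.52
; layer 5
G0 Z11.19
G0 X6.04 Y5.36
G1 X5.59 Y5.96
G1 X4.84 Y5.98
G1 X4.35 Y5.41
G1 X4.50 Y4.67
G1 X5.16 Y4.33
G1 X5.85 Y4.63
G1 X6.04 Y5.36
M2 ; end

The solid is a regular 7-sided pyramid, base circumscribed radius ≈ 5.19 mm, apex at z ≈ 13.4 mm. Slicing at Δz = 2.24 mm — 6 equal slices spanning the solid's height, so layer i sits at z = i·h/6 — gives 5 non-empty perimeters. Each is a 7-segment closed polygon; G0 lifts to the layer z and rapids to the start vertex, then G1 traces the edges. The cross-section shrinks linearly with z (the slice at the apex is degenerate and omitted).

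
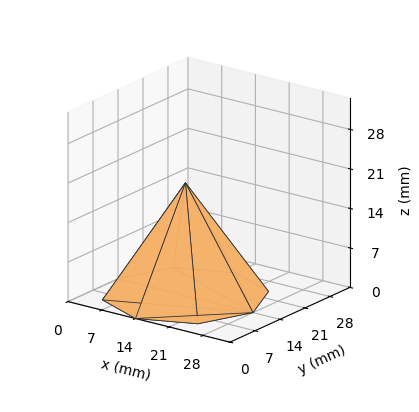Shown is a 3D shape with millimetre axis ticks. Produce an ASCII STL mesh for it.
Reading the render: the shape is a regular 8-sided pyramid, base circumscribed radius ≈ 14 mm, apex at z ≈ 20 mm (dimensions read to the nearest mm from the axis ticks). For the STL, each face is triangulated and given an outward normal.

solid part
  facet normal 0.0000 0.0000 -1.0000
    outer loop
      vertex 14.000 28.000 0.000
      vertex 23.899 23.899 0.000
      vertex 28.000 14.000 0.000
    endloop
  endfacet
  facet normal 0.0000 0.0000 -1.0000
    outer loop
      vertex 4.101 23.899 0.000
      vertex 14.000 28.000 0.000
      vertex 28.000 14.000 0.000
    endloop
  endfacet
  facet normal 0.0000 0.0000 -1.0000
    outer loop
      vertex 0.000 14.000 0.000
      vertex 4.101 23.899 0.000
      vertex 28.000 14.000 0.000
    endloop
  endfacet
  facet normal 0.0000 0.0000 -1.0000
    outer loop
      vertex 4.101 4.101 0.000
      vertex 0.000 14.000 0.000
      vertex 28.000 14.000 0.000
    endloop
  endfacet
  facet normal 0.0000 0.0000 -1.0000
    outer loop
      vertex 14.000 0.000 0.000
      vertex 4.101 4.101 0.000
      vertex 28.000 14.000 0.000
    endloop
  endfacet
  facet normal 0.0000 0.0000 -1.0000
    outer loop
      vertex 23.899 4.101 0.000
      vertex 14.000 0.000 0.000
      vertex 28.000 14.000 0.000
    endloop
  endfacet
  facet normal 0.7758 0.3214 0.5430
    outer loop
      vertex 28.000 14.000 0.000
      vertex 23.899 23.899 0.000
      vertex 14.000 14.000 20.000
    endloop
  endfacet
  facet normal 0.3214 0.7758 0.5430
    outer loop
      vertex 23.899 23.899 0.000
      vertex 14.000 28.000 0.000
      vertex 14.000 14.000 20.000
    endloop
  endfacet
  facet normal -0.3214 0.7758 0.5430
    outer loop
      vertex 14.000 28.000 0.000
      vertex 4.101 23.899 0.000
      vertex 14.000 14.000 20.000
    endloop
  endfacet
  facet normal -0.7758 0.3214 0.5430
    outer loop
      vertex 4.101 23.899 0.000
      vertex 0.000 14.000 0.000
      vertex 14.000 14.000 20.000
    endloop
  endfacet
  facet normal -0.7758 -0.3214 0.5430
    outer loop
      vertex 0.000 14.000 0.000
      vertex 4.101 4.101 0.000
      vertex 14.000 14.000 20.000
    endloop
  endfacet
  facet normal -0.3214 -0.7758 0.5430
    outer loop
      vertex 4.101 4.101 0.000
      vertex 14.000 0.000 0.000
      vertex 14.000 14.000 20.000
    endloop
  endfacet
  facet normal 0.3214 -0.7758 0.5430
    outer loop
      vertex 14.000 0.000 0.000
      vertex 23.899 4.101 0.000
      vertex 14.000 14.000 20.000
    endloop
  endfacet
  facet normal 0.7758 -0.3214 0.5430
    outer loop
      vertex 23.899 4.101 0.000
      vertex 28.000 14.000 0.000
      vertex 14.000 14.000 20.000
    endloop
  endfacet
endsolid part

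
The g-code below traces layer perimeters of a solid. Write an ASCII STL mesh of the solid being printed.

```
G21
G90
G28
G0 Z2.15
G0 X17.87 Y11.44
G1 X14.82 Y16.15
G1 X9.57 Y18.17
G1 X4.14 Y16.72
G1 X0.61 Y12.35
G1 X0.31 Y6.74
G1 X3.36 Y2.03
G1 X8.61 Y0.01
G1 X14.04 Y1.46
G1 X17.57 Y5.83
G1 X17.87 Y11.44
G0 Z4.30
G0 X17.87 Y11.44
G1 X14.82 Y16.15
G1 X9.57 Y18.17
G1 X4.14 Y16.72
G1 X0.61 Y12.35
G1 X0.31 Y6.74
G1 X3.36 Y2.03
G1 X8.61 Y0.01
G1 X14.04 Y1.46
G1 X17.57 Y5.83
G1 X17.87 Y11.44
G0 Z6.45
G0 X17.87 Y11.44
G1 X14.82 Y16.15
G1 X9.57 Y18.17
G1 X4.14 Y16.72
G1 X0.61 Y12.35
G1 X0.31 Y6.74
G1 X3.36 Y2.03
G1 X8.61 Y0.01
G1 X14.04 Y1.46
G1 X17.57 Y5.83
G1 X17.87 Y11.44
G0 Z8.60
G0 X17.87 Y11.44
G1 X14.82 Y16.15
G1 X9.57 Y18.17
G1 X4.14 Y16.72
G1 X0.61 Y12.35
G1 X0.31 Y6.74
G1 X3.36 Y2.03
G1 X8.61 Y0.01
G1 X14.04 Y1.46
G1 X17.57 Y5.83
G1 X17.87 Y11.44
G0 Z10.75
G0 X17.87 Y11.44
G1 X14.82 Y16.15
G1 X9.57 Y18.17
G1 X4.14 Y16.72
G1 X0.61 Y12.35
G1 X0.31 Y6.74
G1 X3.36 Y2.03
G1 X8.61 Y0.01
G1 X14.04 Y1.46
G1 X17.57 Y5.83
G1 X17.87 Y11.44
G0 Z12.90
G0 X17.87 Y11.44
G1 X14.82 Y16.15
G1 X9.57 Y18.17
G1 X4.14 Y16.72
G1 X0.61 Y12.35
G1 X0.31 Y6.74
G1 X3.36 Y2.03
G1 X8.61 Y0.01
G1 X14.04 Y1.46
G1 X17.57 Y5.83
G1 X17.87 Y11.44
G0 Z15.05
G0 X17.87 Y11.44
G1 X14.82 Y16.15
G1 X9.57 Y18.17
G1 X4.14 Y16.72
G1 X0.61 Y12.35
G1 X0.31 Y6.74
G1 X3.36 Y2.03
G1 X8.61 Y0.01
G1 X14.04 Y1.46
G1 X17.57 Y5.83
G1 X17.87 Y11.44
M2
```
solid part
  facet normal 0.0000 0.0000 -1.0000
    outer loop
      vertex 9.57 18.17 0.00
      vertex 14.82 16.15 0.00
      vertex 17.87 11.44 0.00
    endloop
  endfacet
  facet normal 0.0000 0.0000 -1.0000
    outer loop
      vertex 4.14 16.72 0.00
      vertex 9.57 18.17 0.00
      vertex 17.87 11.44 0.00
    endloop
  endfacet
  facet normal 0.0000 0.0000 -1.0000
    outer loop
      vertex 0.61 12.35 0.00
      vertex 4.14 16.72 0.00
      vertex 17.87 11.44 0.00
    endloop
  endfacet
  facet normal 0.0000 0.0000 -1.0000
    outer loop
      vertex 0.31 6.74 0.00
      vertex 0.61 12.35 0.00
      vertex 17.87 11.44 0.00
    endloop
  endfacet
  facet normal 0.0000 0.0000 -1.0000
    outer loop
      vertex 3.36 2.03 0.00
      vertex 0.31 6.74 0.00
      vertex 17.87 11.44 0.00
    endloop
  endfacet
  facet normal 0.0000 0.0000 -1.0000
    outer loop
      vertex 8.61 0.01 0.00
      vertex 3.36 2.03 0.00
      vertex 17.87 11.44 0.00
    endloop
  endfacet
  facet normal 0.0000 0.0000 -1.0000
    outer loop
      vertex 14.04 1.46 0.00
      vertex 8.61 0.01 0.00
      vertex 17.87 11.44 0.00
    endloop
  endfacet
  facet normal 0.0000 0.0000 -1.0000
    outer loop
      vertex 17.57 5.83 0.00
      vertex 14.04 1.46 0.00
      vertex 17.87 11.44 0.00
    endloop
  endfacet
  facet normal 0.0000 0.0000 1.0000
    outer loop
      vertex 17.87 11.44 15.05
      vertex 14.82 16.15 15.05
      vertex 9.57 18.17 15.05
    endloop
  endfacet
  facet normal 0.0000 0.0000 1.0000
    outer loop
      vertex 17.87 11.44 15.05
      vertex 9.57 18.17 15.05
      vertex 4.14 16.72 15.05
    endloop
  endfacet
  facet normal 0.0000 0.0000 1.0000
    outer loop
      vertex 17.87 11.44 15.05
      vertex 4.14 16.72 15.05
      vertex 0.61 12.35 15.05
    endloop
  endfacet
  facet normal 0.0000 0.0000 1.0000
    outer loop
      vertex 17.87 11.44 15.05
      vertex 0.61 12.35 15.05
      vertex 0.31 6.74 15.05
    endloop
  endfacet
  facet normal 0.0000 0.0000 1.0000
    outer loop
      vertex 17.87 11.44 15.05
      vertex 0.31 6.74 15.05
      vertex 3.36 2.03 15.05
    endloop
  endfacet
  facet normal 0.0000 0.0000 1.0000
    outer loop
      vertex 17.87 11.44 15.05
      vertex 3.36 2.03 15.05
      vertex 8.61 0.01 15.05
    endloop
  endfacet
  facet normal 0.0000 0.0000 1.0000
    outer loop
      vertex 17.87 11.44 15.05
      vertex 8.61 0.01 15.05
      vertex 14.04 1.46 15.05
    endloop
  endfacet
  facet normal 0.0000 0.0000 1.0000
    outer loop
      vertex 17.87 11.44 15.05
      vertex 14.04 1.46 15.05
      vertex 17.57 5.83 15.05
    endloop
  endfacet
  facet normal 0.8394 0.5435 0.0000
    outer loop
      vertex 17.87 11.44 0.00
      vertex 14.82 16.15 0.00
      vertex 14.82 16.15 15.05
    endloop
  endfacet
  facet normal 0.8394 0.5435 0.0000
    outer loop
      vertex 17.87 11.44 0.00
      vertex 14.82 16.15 15.05
      vertex 17.87 11.44 15.05
    endloop
  endfacet
  facet normal 0.3591 0.9333 0.0000
    outer loop
      vertex 14.82 16.15 0.00
      vertex 9.57 18.17 0.00
      vertex 9.57 18.17 15.05
    endloop
  endfacet
  facet normal 0.3591 0.9333 0.0000
    outer loop
      vertex 14.82 16.15 0.00
      vertex 9.57 18.17 15.05
      vertex 14.82 16.15 15.05
    endloop
  endfacet
  facet normal -0.2580 0.9661 0.0000
    outer loop
      vertex 9.57 18.17 0.00
      vertex 4.14 16.72 0.00
      vertex 4.14 16.72 15.05
    endloop
  endfacet
  facet normal -0.2580 0.9661 0.0000
    outer loop
      vertex 9.57 18.17 0.00
      vertex 4.14 16.72 15.05
      vertex 9.57 18.17 15.05
    endloop
  endfacet
  facet normal -0.7779 0.6284 0.0000
    outer loop
      vertex 4.14 16.72 0.00
      vertex 0.61 12.35 0.00
      vertex 0.61 12.35 15.05
    endloop
  endfacet
  facet normal -0.7779 0.6284 0.0000
    outer loop
      vertex 4.14 16.72 0.00
      vertex 0.61 12.35 15.05
      vertex 4.14 16.72 15.05
    endloop
  endfacet
  facet normal -0.9986 0.0534 0.0000
    outer loop
      vertex 0.61 12.35 0.00
      vertex 0.31 6.74 0.00
      vertex 0.31 6.74 15.05
    endloop
  endfacet
  facet normal -0.9986 0.0534 0.0000
    outer loop
      vertex 0.61 12.35 0.00
      vertex 0.31 6.74 15.05
      vertex 0.61 12.35 15.05
    endloop
  endfacet
  facet normal -0.8394 -0.5435 0.0000
    outer loop
      vertex 0.31 6.74 0.00
      vertex 3.36 2.03 0.00
      vertex 3.36 2.03 15.05
    endloop
  endfacet
  facet normal -0.8394 -0.5435 0.0000
    outer loop
      vertex 0.31 6.74 0.00
      vertex 3.36 2.03 15.05
      vertex 0.31 6.74 15.05
    endloop
  endfacet
  facet normal -0.3591 -0.9333 0.0000
    outer loop
      vertex 3.36 2.03 0.00
      vertex 8.61 0.01 0.00
      vertex 8.61 0.01 15.05
    endloop
  endfacet
  facet normal -0.3591 -0.9333 0.0000
    outer loop
      vertex 3.36 2.03 0.00
      vertex 8.61 0.01 15.05
      vertex 3.36 2.03 15.05
    endloop
  endfacet
  facet normal 0.2580 -0.9661 0.0000
    outer loop
      vertex 8.61 0.01 0.00
      vertex 14.04 1.46 0.00
      vertex 14.04 1.46 15.05
    endloop
  endfacet
  facet normal 0.2580 -0.9661 0.0000
    outer loop
      vertex 8.61 0.01 0.00
      vertex 14.04 1.46 15.05
      vertex 8.61 0.01 15.05
    endloop
  endfacet
  facet normal 0.7779 -0.6284 0.0000
    outer loop
      vertex 14.04 1.46 0.00
      vertex 17.57 5.83 0.00
      vertex 17.57 5.83 15.05
    endloop
  endfacet
  facet normal 0.7779 -0.6284 0.0000
    outer loop
      vertex 14.04 1.46 0.00
      vertex 17.57 5.83 15.05
      vertex 14.04 1.46 15.05
    endloop
  endfacet
  facet normal 0.9986 -0.0534 0.0000
    outer loop
      vertex 17.57 5.83 0.00
      vertex 17.87 11.44 0.00
      vertex 17.87 11.44 15.05
    endloop
  endfacet
  facet normal 0.9986 -0.0534 0.0000
    outer loop
      vertex 17.57 5.83 0.00
      vertex 17.87 11.44 15.05
      vertex 17.57 5.83 15.05
    endloop
  endfacet
endsolid part

The G0 Z moves step by Δz≈2.15 mm. Every layer's G1 loop is the same polygon, so the solid is a straight extrusion of it from z=0 to z≈15.1. Closing with flat bottom and top caps and triangulating gives 36 facets — a regular 10-sided prism (a cylinder approximated with 10 flat sides), circumscribed radius ≈ 9.09 mm, height ≈ 15.1 mm.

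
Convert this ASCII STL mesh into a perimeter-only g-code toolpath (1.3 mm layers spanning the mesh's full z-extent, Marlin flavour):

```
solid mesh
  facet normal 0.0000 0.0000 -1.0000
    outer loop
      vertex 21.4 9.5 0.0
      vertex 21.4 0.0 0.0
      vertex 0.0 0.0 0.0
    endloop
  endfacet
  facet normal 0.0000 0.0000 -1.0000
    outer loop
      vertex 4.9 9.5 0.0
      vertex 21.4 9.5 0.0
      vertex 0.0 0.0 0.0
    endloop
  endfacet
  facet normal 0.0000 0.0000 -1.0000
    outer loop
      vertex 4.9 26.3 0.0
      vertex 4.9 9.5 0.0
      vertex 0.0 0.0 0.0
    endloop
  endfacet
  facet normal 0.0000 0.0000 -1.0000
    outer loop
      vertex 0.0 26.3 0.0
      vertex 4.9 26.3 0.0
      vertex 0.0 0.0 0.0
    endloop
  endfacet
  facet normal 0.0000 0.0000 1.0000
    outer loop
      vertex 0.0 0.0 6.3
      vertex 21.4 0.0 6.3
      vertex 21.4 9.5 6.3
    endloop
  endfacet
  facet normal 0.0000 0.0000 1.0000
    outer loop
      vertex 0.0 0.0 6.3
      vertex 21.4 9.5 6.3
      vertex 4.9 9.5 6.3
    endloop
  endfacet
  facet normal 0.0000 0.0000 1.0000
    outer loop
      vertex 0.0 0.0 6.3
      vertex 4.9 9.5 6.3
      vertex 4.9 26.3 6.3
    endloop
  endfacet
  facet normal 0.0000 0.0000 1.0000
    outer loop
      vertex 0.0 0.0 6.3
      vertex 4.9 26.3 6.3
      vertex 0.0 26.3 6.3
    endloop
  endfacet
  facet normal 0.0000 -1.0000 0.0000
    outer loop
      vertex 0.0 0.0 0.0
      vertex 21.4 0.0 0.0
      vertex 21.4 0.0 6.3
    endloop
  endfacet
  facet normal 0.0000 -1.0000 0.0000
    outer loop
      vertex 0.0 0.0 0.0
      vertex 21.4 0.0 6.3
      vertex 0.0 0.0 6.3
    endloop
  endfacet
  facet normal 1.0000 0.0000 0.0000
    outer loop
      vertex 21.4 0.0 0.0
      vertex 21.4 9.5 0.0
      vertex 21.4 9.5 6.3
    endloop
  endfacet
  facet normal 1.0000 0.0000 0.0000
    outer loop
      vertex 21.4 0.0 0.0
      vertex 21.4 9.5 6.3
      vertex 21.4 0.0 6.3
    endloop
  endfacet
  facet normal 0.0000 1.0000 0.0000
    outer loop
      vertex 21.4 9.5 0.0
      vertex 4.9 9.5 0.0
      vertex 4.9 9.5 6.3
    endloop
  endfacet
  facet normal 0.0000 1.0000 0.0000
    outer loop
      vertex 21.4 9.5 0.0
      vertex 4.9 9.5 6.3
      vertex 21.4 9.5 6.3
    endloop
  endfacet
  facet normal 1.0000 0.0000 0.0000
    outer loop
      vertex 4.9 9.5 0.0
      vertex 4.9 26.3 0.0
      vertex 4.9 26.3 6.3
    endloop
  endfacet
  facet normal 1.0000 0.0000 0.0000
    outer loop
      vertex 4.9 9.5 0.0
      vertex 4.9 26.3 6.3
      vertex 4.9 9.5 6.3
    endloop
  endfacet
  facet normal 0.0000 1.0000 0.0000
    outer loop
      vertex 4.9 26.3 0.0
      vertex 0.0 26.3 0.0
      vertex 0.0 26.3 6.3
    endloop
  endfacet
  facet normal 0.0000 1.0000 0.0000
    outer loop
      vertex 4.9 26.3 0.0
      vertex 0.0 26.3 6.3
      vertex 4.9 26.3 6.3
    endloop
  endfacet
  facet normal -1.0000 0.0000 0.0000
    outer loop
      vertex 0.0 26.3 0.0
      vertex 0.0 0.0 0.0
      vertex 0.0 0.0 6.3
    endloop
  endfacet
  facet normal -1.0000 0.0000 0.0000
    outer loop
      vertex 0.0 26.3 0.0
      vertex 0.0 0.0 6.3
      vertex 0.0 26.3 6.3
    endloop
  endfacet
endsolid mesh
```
; perimeter-only toolpath
G21 ; units = mm
G90 ; absolute positioning
G28 ; home
; layer 1
G0 Z1.3
G0 X0.0 Y0.0
G1 X21.4 Y0.0
G1 X21.4 Y9.5
G1 X4.9 Y9.5
G1 X4.9 Y26.3
G1 X0.0 Y26.3
G1 X0.0 Y0.0
; layer 2
G0 Z2.5
G0 X0.0 Y0.0
G1 X21.4 Y0.0
G1 X21.4 Y9.5
G1 X4.9 Y9.5
G1 X4.9 Y26.3
G1 X0.0 Y26.3
G1 X0.0 Y0.0
; layer 3
G0 Z3.8
G0 X0.0 Y0.0
G1 X21.4 Y0.0
G1 X21.4 Y9.5
G1 X4.9 Y9.5
G1 X4.9 Y26.3
G1 X0.0 Y26.3
G1 X0.0 Y0.0
; layer 4
G0 Z5.0
G0 X0.0 Y0.0
G1 X21.4 Y0.0
G1 X21.4 Y9.5
G1 X4.9 Y9.5
G1 X4.9 Y26.3
G1 X0.0 Y26.3
G1 X0.0 Y0.0
; layer 5
G0 Z6.3
G0 X0.0 Y0.0
G1 X21.4 Y0.0
G1 X21.4 Y9.5
G1 X4.9 Y9.5
G1 X4.9 Y26.3
G1 X0.0 Y26.3
G1 X0.0 Y0.0
M2 ; end

The solid is an L-shaped prism: outer 21.4 × 26.3 mm, arm thicknesses ≈ 9.5 mm (horizontal) and 4.9 mm (vertical), extruded 6.3 mm in z. Slicing at Δz = 1.3 mm — 5 equal slices spanning the solid's height, so layer i sits at z = i·h/5 — gives 5 non-empty perimeters. Each is a 6-segment closed polygon; G0 lifts to the layer z and rapids to the start vertex, then G1 traces the edges.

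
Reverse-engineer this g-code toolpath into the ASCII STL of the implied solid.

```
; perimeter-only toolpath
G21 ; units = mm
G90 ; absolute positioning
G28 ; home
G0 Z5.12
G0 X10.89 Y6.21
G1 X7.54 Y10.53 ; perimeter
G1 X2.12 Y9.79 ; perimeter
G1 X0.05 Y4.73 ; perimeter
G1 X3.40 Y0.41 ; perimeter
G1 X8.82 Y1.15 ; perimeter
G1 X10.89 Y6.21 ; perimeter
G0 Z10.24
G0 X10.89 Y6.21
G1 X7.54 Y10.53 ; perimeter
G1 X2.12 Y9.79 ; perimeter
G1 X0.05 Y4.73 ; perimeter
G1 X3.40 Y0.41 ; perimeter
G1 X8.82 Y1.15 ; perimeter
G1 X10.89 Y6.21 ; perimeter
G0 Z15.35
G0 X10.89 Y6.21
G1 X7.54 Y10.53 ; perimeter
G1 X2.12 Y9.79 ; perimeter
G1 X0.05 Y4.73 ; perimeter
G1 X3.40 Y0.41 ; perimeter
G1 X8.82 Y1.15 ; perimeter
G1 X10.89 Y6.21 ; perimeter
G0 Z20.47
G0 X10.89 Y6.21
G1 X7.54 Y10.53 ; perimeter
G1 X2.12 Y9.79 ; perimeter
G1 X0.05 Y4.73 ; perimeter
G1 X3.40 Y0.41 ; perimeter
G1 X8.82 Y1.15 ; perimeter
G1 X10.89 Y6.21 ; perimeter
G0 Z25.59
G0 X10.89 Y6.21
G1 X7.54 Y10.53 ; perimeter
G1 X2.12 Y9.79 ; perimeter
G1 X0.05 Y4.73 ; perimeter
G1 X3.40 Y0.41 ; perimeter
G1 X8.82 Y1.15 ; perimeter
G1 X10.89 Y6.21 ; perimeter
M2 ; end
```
solid part
  facet normal 0.0000 0.0000 -1.0000
    outer loop
      vertex 2.12 9.79 0.00
      vertex 7.54 10.53 0.00
      vertex 10.89 6.21 0.00
    endloop
  endfacet
  facet normal 0.0000 0.0000 -1.0000
    outer loop
      vertex 0.05 4.73 0.00
      vertex 2.12 9.79 0.00
      vertex 10.89 6.21 0.00
    endloop
  endfacet
  facet normal 0.0000 0.0000 -1.0000
    outer loop
      vertex 3.40 0.41 0.00
      vertex 0.05 4.73 0.00
      vertex 10.89 6.21 0.00
    endloop
  endfacet
  facet normal 0.0000 0.0000 -1.0000
    outer loop
      vertex 8.82 1.15 0.00
      vertex 3.40 0.41 0.00
      vertex 10.89 6.21 0.00
    endloop
  endfacet
  facet normal 0.0000 0.0000 1.0000
    outer loop
      vertex 10.89 6.21 25.59
      vertex 7.54 10.53 25.59
      vertex 2.12 9.79 25.59
    endloop
  endfacet
  facet normal 0.0000 0.0000 1.0000
    outer loop
      vertex 10.89 6.21 25.59
      vertex 2.12 9.79 25.59
      vertex 0.05 4.73 25.59
    endloop
  endfacet
  facet normal 0.0000 0.0000 1.0000
    outer loop
      vertex 10.89 6.21 25.59
      vertex 0.05 4.73 25.59
      vertex 3.40 0.41 25.59
    endloop
  endfacet
  facet normal 0.0000 0.0000 1.0000
    outer loop
      vertex 10.89 6.21 25.59
      vertex 3.40 0.41 25.59
      vertex 8.82 1.15 25.59
    endloop
  endfacet
  facet normal 0.7902 0.6128 0.0000
    outer loop
      vertex 10.89 6.21 0.00
      vertex 7.54 10.53 0.00
      vertex 7.54 10.53 25.59
    endloop
  endfacet
  facet normal 0.7902 0.6128 0.0000
    outer loop
      vertex 10.89 6.21 0.00
      vertex 7.54 10.53 25.59
      vertex 10.89 6.21 25.59
    endloop
  endfacet
  facet normal -0.1353 0.9908 0.0000
    outer loop
      vertex 7.54 10.53 0.00
      vertex 2.12 9.79 0.00
      vertex 2.12 9.79 25.59
    endloop
  endfacet
  facet normal -0.1353 0.9908 0.0000
    outer loop
      vertex 7.54 10.53 0.00
      vertex 2.12 9.79 25.59
      vertex 7.54 10.53 25.59
    endloop
  endfacet
  facet normal -0.9255 0.3786 0.0000
    outer loop
      vertex 2.12 9.79 0.00
      vertex 0.05 4.73 0.00
      vertex 0.05 4.73 25.59
    endloop
  endfacet
  facet normal -0.9255 0.3786 0.0000
    outer loop
      vertex 2.12 9.79 0.00
      vertex 0.05 4.73 25.59
      vertex 2.12 9.79 25.59
    endloop
  endfacet
  facet normal -0.7902 -0.6128 0.0000
    outer loop
      vertex 0.05 4.73 0.00
      vertex 3.40 0.41 0.00
      vertex 3.40 0.41 25.59
    endloop
  endfacet
  facet normal -0.7902 -0.6128 0.0000
    outer loop
      vertex 0.05 4.73 0.00
      vertex 3.40 0.41 25.59
      vertex 0.05 4.73 25.59
    endloop
  endfacet
  facet normal 0.1353 -0.9908 0.0000
    outer loop
      vertex 3.40 0.41 0.00
      vertex 8.82 1.15 0.00
      vertex 8.82 1.15 25.59
    endloop
  endfacet
  facet normal 0.1353 -0.9908 0.0000
    outer loop
      vertex 3.40 0.41 0.00
      vertex 8.82 1.15 25.59
      vertex 3.40 0.41 25.59
    endloop
  endfacet
  facet normal 0.9255 -0.3786 0.0000
    outer loop
      vertex 8.82 1.15 0.00
      vertex 10.89 6.21 0.00
      vertex 10.89 6.21 25.59
    endloop
  endfacet
  facet normal 0.9255 -0.3786 0.0000
    outer loop
      vertex 8.82 1.15 0.00
      vertex 10.89 6.21 25.59
      vertex 8.82 1.15 25.59
    endloop
  endfacet
endsolid part

The G0 Z moves step by Δz≈5.12 mm. Every layer's G1 loop is the same polygon, so the solid is a straight extrusion of it from z=0 to z≈25.6. Closing with flat bottom and top caps and triangulating gives 20 facets — a regular 6-sided prism (a cylinder approximated with 6 flat sides), circumscribed radius ≈ 5.47 mm, height ≈ 25.6 mm.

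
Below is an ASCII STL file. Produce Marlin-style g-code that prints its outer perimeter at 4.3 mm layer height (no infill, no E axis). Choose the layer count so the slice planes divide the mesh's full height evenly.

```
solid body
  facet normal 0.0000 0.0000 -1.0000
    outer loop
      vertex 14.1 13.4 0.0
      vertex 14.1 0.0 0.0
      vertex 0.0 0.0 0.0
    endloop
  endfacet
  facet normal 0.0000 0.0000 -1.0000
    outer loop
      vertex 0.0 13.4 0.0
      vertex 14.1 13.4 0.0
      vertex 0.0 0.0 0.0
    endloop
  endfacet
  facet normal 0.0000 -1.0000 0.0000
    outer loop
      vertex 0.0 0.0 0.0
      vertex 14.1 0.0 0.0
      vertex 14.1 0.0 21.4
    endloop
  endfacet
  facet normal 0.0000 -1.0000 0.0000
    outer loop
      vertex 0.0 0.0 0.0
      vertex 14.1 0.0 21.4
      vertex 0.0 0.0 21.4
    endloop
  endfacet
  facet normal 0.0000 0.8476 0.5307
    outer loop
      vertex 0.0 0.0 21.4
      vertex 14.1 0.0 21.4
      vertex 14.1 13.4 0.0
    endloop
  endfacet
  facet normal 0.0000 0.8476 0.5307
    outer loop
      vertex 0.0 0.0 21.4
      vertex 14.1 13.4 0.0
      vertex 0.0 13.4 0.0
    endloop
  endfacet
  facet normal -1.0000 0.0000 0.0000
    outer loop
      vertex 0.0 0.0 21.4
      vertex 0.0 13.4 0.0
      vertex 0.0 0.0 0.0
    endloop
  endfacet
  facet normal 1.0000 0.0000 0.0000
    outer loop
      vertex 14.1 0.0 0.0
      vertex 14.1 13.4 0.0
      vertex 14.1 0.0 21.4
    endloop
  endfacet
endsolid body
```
; perimeter-only toolpath
G21 ; units = mm
G90 ; absolute positioning
G28 ; home
; layer 1
G0 Z4.3
G0 X0.0 Y0.0
G1 X14.1 Y0.0
G1 X14.1 Y10.7
G1 X0.0 Y10.7
G1 X0.0 Y0.0
; layer 2
G0 Z8.6
G0 X0.0 Y0.0
G1 X14.1 Y0.0
G1 X14.1 Y8.0
G1 X0.0 Y8.0
G1 X0.0 Y0.0
; layer 3
G0 Z12.8
G0 X0.0 Y0.0
G1 X14.1 Y0.0
G1 X14.1 Y5.4
G1 X0.0 Y5.4
G1 X0.0 Y0.0
; layer 4
G0 Z17.1
G0 X0.0 Y0.0
G1 X14.1 Y0.0
G1 X14.1 Y2.7
G1 X0.0 Y2.7
G1 X0.0 Y0.0
M2 ; end

The solid is a wedge (ramp): 14.1 × 13.4 mm base, rising to 21.4 mm along the y=0 edge and sloping linearly to z=0 at y=13.4. Slicing at Δz = 4.3 mm — 5 equal slices spanning the solid's height, so layer i sits at z = i·h/5 — gives 4 non-empty perimeters. Each is a 4-segment closed polygon; G0 lifts to the layer z and rapids to the start vertex, then G1 traces the edges. The cross-section shrinks linearly with z (the slice at the apex is degenerate and omitted).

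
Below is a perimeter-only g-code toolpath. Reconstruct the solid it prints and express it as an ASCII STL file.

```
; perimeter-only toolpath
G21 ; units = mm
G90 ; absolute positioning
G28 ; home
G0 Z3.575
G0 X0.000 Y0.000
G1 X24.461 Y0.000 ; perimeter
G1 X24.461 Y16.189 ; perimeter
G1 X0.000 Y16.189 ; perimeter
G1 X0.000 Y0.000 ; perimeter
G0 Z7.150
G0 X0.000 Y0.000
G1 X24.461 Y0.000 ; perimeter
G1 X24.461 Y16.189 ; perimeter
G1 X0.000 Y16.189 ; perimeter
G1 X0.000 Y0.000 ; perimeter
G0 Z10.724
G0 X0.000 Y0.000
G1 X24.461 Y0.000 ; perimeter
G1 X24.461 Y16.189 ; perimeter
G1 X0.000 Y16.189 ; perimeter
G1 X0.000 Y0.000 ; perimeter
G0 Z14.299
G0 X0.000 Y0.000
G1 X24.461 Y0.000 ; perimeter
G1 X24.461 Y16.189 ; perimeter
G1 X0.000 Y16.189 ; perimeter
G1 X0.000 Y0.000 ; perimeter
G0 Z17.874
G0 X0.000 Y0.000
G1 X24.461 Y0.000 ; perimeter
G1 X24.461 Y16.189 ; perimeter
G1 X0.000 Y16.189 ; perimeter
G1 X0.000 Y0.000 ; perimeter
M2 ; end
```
solid part
  facet normal 0.0000 0.0000 -1.0000
    outer loop
      vertex 24.461 16.189 0.000
      vertex 24.461 0.000 0.000
      vertex 0.000 0.000 0.000
    endloop
  endfacet
  facet normal 0.0000 0.0000 -1.0000
    outer loop
      vertex 0.000 16.189 0.000
      vertex 24.461 16.189 0.000
      vertex 0.000 0.000 0.000
    endloop
  endfacet
  facet normal 0.0000 0.0000 1.0000
    outer loop
      vertex 0.000 0.000 17.874
      vertex 24.461 0.000 17.874
      vertex 24.461 16.189 17.874
    endloop
  endfacet
  facet normal 0.0000 0.0000 1.0000
    outer loop
      vertex 0.000 0.000 17.874
      vertex 24.461 16.189 17.874
      vertex 0.000 16.189 17.874
    endloop
  endfacet
  facet normal 0.0000 -1.0000 0.0000
    outer loop
      vertex 0.000 0.000 0.000
      vertex 24.461 0.000 0.000
      vertex 24.461 0.000 17.874
    endloop
  endfacet
  facet normal 0.0000 -1.0000 0.0000
    outer loop
      vertex 0.000 0.000 0.000
      vertex 24.461 0.000 17.874
      vertex 0.000 0.000 17.874
    endloop
  endfacet
  facet normal 0.0000 1.0000 0.0000
    outer loop
      vertex 24.461 16.189 17.874
      vertex 24.461 16.189 0.000
      vertex 0.000 16.189 0.000
    endloop
  endfacet
  facet normal 0.0000 1.0000 0.0000
    outer loop
      vertex 0.000 16.189 17.874
      vertex 24.461 16.189 17.874
      vertex 0.000 16.189 0.000
    endloop
  endfacet
  facet normal -1.0000 0.0000 0.0000
    outer loop
      vertex 0.000 16.189 17.874
      vertex 0.000 16.189 0.000
      vertex 0.000 0.000 0.000
    endloop
  endfacet
  facet normal -1.0000 0.0000 0.0000
    outer loop
      vertex 0.000 0.000 17.874
      vertex 0.000 16.189 17.874
      vertex 0.000 0.000 0.000
    endloop
  endfacet
  facet normal 1.0000 0.0000 0.0000
    outer loop
      vertex 24.461 0.000 0.000
      vertex 24.461 16.189 0.000
      vertex 24.461 16.189 17.874
    endloop
  endfacet
  facet normal 1.0000 0.0000 0.0000
    outer loop
      vertex 24.461 0.000 0.000
      vertex 24.461 16.189 17.874
      vertex 24.461 0.000 17.874
    endloop
  endfacet
endsolid part

The G0 Z moves step by Δz≈3.575 mm. Every layer's G1 loop is the same polygon, so the solid is a straight extrusion of it from z=0 to z≈17.9. Closing with flat bottom and top caps and triangulating gives 12 facets — a rectangular box, roughly 24.5 × 16.2 mm footprint and 17.9 mm tall.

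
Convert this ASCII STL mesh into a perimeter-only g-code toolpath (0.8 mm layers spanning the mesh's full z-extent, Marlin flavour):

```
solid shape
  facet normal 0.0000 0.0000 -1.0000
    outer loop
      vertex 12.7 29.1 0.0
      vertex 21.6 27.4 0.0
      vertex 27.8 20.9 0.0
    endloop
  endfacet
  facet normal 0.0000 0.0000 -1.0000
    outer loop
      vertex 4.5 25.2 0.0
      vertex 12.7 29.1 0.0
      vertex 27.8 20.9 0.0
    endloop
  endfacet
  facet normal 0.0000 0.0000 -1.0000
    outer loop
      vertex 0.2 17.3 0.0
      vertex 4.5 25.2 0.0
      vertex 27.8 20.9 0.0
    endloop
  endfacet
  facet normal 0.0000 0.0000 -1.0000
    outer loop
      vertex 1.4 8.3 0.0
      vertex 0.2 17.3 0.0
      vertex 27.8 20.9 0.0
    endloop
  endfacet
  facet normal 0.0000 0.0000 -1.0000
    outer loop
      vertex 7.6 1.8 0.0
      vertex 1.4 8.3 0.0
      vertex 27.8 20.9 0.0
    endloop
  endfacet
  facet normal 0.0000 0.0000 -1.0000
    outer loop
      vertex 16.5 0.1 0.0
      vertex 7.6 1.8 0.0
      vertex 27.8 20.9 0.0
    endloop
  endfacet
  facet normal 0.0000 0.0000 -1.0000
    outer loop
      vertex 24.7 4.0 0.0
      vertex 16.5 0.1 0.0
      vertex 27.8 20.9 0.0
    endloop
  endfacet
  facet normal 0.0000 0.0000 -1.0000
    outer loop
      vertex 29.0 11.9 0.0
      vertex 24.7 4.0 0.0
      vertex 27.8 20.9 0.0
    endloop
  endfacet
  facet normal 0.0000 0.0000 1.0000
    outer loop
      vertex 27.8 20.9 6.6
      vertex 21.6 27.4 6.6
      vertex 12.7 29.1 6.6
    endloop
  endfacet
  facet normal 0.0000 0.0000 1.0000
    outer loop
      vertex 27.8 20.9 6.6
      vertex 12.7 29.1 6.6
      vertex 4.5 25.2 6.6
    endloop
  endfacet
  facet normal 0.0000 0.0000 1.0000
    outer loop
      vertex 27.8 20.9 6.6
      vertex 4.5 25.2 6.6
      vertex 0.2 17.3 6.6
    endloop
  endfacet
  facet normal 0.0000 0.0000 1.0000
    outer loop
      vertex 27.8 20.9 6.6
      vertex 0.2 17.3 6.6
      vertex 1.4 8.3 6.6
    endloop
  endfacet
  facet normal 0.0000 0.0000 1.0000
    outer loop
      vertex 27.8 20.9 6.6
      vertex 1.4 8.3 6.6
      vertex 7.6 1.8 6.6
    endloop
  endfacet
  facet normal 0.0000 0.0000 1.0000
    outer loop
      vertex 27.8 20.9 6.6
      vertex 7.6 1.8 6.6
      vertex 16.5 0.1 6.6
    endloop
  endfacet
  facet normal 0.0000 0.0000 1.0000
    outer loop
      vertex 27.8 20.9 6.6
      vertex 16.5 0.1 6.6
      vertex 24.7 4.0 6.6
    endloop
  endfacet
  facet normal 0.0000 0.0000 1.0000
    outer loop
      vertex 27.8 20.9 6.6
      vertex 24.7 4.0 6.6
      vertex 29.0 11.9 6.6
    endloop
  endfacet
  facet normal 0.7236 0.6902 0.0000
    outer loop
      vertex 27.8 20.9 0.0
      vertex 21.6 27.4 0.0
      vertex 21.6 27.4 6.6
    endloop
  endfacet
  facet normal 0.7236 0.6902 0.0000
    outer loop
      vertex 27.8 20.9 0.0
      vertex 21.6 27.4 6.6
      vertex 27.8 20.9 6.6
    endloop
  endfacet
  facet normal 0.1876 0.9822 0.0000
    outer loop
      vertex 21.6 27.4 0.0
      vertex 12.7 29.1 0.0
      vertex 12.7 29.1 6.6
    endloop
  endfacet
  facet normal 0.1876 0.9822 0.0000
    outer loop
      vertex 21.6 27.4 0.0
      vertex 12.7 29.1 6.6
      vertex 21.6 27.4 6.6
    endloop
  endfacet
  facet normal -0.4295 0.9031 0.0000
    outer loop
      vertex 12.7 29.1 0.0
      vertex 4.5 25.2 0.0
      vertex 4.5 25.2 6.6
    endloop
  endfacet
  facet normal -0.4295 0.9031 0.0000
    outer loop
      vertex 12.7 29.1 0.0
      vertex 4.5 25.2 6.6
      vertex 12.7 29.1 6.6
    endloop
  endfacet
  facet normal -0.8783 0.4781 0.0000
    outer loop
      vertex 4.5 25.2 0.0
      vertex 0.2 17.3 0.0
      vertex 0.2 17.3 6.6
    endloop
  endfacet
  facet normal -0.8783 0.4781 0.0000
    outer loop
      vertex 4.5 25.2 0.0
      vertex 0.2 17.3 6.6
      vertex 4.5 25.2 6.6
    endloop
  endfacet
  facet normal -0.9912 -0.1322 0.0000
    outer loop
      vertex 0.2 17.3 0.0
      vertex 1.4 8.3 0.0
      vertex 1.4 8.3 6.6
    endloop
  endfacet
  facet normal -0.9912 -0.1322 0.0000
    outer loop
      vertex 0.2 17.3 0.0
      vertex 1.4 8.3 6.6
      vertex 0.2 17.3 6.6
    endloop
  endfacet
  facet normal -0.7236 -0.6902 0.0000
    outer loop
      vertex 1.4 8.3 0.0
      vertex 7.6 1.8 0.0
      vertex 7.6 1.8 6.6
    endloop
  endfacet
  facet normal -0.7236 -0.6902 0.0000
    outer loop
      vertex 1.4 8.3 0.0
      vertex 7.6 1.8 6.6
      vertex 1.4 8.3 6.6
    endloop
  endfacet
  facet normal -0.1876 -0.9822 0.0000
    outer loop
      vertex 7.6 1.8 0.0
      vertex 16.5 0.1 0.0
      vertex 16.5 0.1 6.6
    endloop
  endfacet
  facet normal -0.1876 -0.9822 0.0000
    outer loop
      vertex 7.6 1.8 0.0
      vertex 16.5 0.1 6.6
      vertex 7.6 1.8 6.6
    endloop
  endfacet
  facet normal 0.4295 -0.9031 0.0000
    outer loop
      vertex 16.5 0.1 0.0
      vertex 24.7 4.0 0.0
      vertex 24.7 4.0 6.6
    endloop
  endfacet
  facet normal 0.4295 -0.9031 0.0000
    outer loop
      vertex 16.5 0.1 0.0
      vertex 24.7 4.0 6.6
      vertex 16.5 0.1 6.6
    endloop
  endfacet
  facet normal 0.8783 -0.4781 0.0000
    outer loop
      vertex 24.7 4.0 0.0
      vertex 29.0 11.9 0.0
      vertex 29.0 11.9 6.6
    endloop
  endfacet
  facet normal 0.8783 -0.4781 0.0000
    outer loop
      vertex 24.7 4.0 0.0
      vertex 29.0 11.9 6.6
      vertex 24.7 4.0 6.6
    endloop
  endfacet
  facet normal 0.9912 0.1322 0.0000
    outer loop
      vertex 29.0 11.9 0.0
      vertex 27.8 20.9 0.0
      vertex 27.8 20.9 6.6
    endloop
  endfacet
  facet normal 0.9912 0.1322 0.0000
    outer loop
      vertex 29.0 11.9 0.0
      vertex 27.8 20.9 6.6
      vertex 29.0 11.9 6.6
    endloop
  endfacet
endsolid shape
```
; perimeter-only toolpath
G21 ; units = mm
G90 ; absolute positioning
G28 ; home
; layer 1
G0 Z0.8
G0 X27.8 Y20.9
G1 X21.6 Y27.4
G1 X12.7 Y29.1
G1 X4.5 Y25.2
G1 X0.2 Y17.3
G1 X1.4 Y8.3
G1 X7.6 Y1.8
G1 X16.5 Y0.1
G1 X24.7 Y4.0
G1 X29.0 Y11.9
G1 X27.8 Y20.9
; layer 2
G0 Z1.6
G0 X27.8 Y20.9
G1 X21.6 Y27.4
G1 X12.7 Y29.1
G1 X4.5 Y25.2
G1 X0.2 Y17.3
G1 X1.4 Y8.3
G1 X7.6 Y1.8
G1 X16.5 Y0.1
G1 X24.7 Y4.0
G1 X29.0 Y11.9
G1 X27.8 Y20.9
; layer 3
G0 Z2.5
G0 X27.8 Y20.9
G1 X21.6 Y27.4
G1 X12.7 Y29.1
G1 X4.5 Y25.2
G1 X0.2 Y17.3
G1 X1.4 Y8.3
G1 X7.6 Y1.8
G1 X16.5 Y0.1
G1 X24.7 Y4.0
G1 X29.0 Y11.9
G1 X27.8 Y20.9
; layer 4
G0 Z3.3
G0 X27.8 Y20.9
G1 X21.6 Y27.4
G1 X12.7 Y29.1
G1 X4.5 Y25.2
G1 X0.2 Y17.3
G1 X1.4 Y8.3
G1 X7.6 Y1.8
G1 X16.5 Y0.1
G1 X24.7 Y4.0
G1 X29.0 Y11.9
G1 X27.8 Y20.9
; layer 5
G0 Z4.1
G0 X27.8 Y20.9
G1 X21.6 Y27.4
G1 X12.7 Y29.1
G1 X4.5 Y25.2
G1 X0.2 Y17.3
G1 X1.4 Y8.3
G1 X7.6 Y1.8
G1 X16.5 Y0.1
G1 X24.7 Y4.0
G1 X29.0 Y11.9
G1 X27.8 Y20.9
; layer 6
G0 Z4.9
G0 X27.8 Y20.9
G1 X21.6 Y27.4
G1 X12.7 Y29.1
G1 X4.5 Y25.2
G1 X0.2 Y17.3
G1 X1.4 Y8.3
G1 X7.6 Y1.8
G1 X16.5 Y0.1
G1 X24.7 Y4.0
G1 X29.0 Y11.9
G1 X27.8 Y20.9
; layer 7
G0 Z5.8
G0 X27.8 Y20.9
G1 X21.6 Y27.4
G1 X12.7 Y29.1
G1 X4.5 Y25.2
G1 X0.2 Y17.3
G1 X1.4 Y8.3
G1 X7.6 Y1.8
G1 X16.5 Y0.1
G1 X24.7 Y4.0
G1 X29.0 Y11.9
G1 X27.8 Y20.9
; layer 8
G0 Z6.6
G0 X27.8 Y20.9
G1 X21.6 Y27.4
G1 X12.7 Y29.1
G1 X4.5 Y25.2
G1 X0.2 Y17.3
G1 X1.4 Y8.3
G1 X7.6 Y1.8
G1 X16.5 Y0.1
G1 X24.7 Y4.0
G1 X29.0 Y11.9
G1 X27.8 Y20.9
M2 ; end

The solid is a regular 10-sided prism (a cylinder approximated with 10 flat sides), circumscribed radius ≈ 14.6 mm, height ≈ 6.6 mm. Slicing at Δz = 0.8 mm — 8 equal slices spanning the solid's height, so layer i sits at z = i·h/8 — gives 8 non-empty perimeters. Each is a 10-segment closed polygon; G0 lifts to the layer z and rapids to the start vertex, then G1 traces the edges.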